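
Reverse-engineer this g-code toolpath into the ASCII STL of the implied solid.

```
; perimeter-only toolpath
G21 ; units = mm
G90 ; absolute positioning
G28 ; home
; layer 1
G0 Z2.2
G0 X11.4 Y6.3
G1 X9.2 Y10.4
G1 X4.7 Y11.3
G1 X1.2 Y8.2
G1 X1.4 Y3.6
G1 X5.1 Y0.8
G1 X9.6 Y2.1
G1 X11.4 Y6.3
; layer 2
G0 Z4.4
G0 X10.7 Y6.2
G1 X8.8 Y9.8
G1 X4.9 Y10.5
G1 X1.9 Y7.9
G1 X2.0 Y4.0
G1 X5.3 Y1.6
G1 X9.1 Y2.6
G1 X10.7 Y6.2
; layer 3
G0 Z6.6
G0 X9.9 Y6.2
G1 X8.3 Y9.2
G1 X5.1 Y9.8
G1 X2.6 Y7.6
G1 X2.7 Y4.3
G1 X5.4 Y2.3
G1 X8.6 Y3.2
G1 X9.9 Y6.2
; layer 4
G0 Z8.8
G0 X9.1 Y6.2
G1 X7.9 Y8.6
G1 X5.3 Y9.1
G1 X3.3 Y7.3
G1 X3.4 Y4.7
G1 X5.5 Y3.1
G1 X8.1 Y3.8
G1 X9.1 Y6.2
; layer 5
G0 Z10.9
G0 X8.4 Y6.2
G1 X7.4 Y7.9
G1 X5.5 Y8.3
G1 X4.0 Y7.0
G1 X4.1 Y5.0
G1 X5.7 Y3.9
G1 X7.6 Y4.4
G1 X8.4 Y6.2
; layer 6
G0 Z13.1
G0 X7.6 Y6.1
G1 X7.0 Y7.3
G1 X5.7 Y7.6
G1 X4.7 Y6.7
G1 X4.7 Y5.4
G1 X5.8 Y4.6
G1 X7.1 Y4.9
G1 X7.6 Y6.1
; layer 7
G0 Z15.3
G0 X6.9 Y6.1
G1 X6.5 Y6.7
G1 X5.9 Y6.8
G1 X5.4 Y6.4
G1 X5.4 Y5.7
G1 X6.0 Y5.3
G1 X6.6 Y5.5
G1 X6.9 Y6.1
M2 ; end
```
solid part
  facet normal 0.0000 0.0000 -1.0000
    outer loop
      vertex 4.5 12.0 0.0
      vertex 9.7 11.0 0.0
      vertex 12.2 6.3 0.0
    endloop
  endfacet
  facet normal 0.0000 0.0000 -1.0000
    outer loop
      vertex 0.5 8.5 0.0
      vertex 4.5 12.0 0.0
      vertex 12.2 6.3 0.0
    endloop
  endfacet
  facet normal 0.0000 0.0000 -1.0000
    outer loop
      vertex 0.7 3.3 0.0
      vertex 0.5 8.5 0.0
      vertex 12.2 6.3 0.0
    endloop
  endfacet
  facet normal 0.0000 0.0000 -1.0000
    outer loop
      vertex 5.0 0.1 0.0
      vertex 0.7 3.3 0.0
      vertex 12.2 6.3 0.0
    endloop
  endfacet
  facet normal 0.0000 0.0000 -1.0000
    outer loop
      vertex 10.1 1.5 0.0
      vertex 5.0 0.1 0.0
      vertex 12.2 6.3 0.0
    endloop
  endfacet
  facet normal 0.8425 0.4482 0.2988
    outer loop
      vertex 12.2 6.3 0.0
      vertex 9.7 11.0 0.0
      vertex 6.1 6.1 17.5
    endloop
  endfacet
  facet normal 0.1802 0.9370 0.2994
    outer loop
      vertex 9.7 11.0 0.0
      vertex 4.5 12.0 0.0
      vertex 6.1 6.1 17.5
    endloop
  endfacet
  facet normal -0.6283 0.7180 0.2995
    outer loop
      vertex 4.5 12.0 0.0
      vertex 0.5 8.5 0.0
      vertex 6.1 6.1 17.5
    endloop
  endfacet
  facet normal -0.9532 -0.0367 0.3000
    outer loop
      vertex 0.5 8.5 0.0
      vertex 0.7 3.3 0.0
      vertex 6.1 6.1 17.5
    endloop
  endfacet
  facet normal -0.5698 -0.7657 0.2983
    outer loop
      vertex 0.7 3.3 0.0
      vertex 5.0 0.1 0.0
      vertex 6.1 6.1 17.5
    endloop
  endfacet
  facet normal 0.2526 -0.9200 0.2996
    outer loop
      vertex 5.0 0.1 0.0
      vertex 10.1 1.5 0.0
      vertex 6.1 6.1 17.5
    endloop
  endfacet
  facet normal 0.8739 -0.3823 0.3002
    outer loop
      vertex 10.1 1.5 0.0
      vertex 12.2 6.3 0.0
      vertex 6.1 6.1 17.5
    endloop
  endfacet
endsolid part

The G0 Z moves step by Δz≈2.2 mm. The G1 loops shrink linearly with z, so the solid tapers from its base footprint up to z≈17.5. Closing with a flat bottom cap and the tapered top and triangulating gives 12 facets — a regular 7-sided pyramid, base circumscribed radius ≈ 6.1 mm, apex at z ≈ 17.5 mm.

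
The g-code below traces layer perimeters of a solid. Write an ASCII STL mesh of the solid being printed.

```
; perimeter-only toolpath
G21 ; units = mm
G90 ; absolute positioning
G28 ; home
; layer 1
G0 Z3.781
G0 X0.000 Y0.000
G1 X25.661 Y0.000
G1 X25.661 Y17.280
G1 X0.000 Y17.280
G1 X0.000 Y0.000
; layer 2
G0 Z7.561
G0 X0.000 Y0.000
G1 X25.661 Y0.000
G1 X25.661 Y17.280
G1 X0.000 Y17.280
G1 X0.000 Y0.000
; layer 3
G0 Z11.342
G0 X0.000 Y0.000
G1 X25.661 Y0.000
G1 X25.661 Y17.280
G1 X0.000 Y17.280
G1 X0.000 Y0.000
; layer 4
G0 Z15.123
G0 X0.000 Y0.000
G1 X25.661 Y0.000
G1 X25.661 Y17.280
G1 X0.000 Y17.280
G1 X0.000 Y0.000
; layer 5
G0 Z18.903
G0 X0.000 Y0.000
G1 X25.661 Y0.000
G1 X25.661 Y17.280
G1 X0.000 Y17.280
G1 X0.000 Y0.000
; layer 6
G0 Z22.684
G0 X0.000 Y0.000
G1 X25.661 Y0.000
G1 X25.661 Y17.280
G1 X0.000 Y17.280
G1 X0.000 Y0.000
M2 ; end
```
solid part
  facet normal 0.0000 0.0000 -1.0000
    outer loop
      vertex 25.661 17.280 0.000
      vertex 25.661 0.000 0.000
      vertex 0.000 0.000 0.000
    endloop
  endfacet
  facet normal 0.0000 0.0000 -1.0000
    outer loop
      vertex 0.000 17.280 0.000
      vertex 25.661 17.280 0.000
      vertex 0.000 0.000 0.000
    endloop
  endfacet
  facet normal 0.0000 0.0000 1.0000
    outer loop
      vertex 0.000 0.000 22.684
      vertex 25.661 0.000 22.684
      vertex 25.661 17.280 22.684
    endloop
  endfacet
  facet normal 0.0000 0.0000 1.0000
    outer loop
      vertex 0.000 0.000 22.684
      vertex 25.661 17.280 22.684
      vertex 0.000 17.280 22.684
    endloop
  endfacet
  facet normal 0.0000 -1.0000 0.0000
    outer loop
      vertex 0.000 0.000 0.000
      vertex 25.661 0.000 0.000
      vertex 25.661 0.000 22.684
    endloop
  endfacet
  facet normal 0.0000 -1.0000 0.0000
    outer loop
      vertex 0.000 0.000 0.000
      vertex 25.661 0.000 22.684
      vertex 0.000 0.000 22.684
    endloop
  endfacet
  facet normal 0.0000 1.0000 0.0000
    outer loop
      vertex 25.661 17.280 22.684
      vertex 25.661 17.280 0.000
      vertex 0.000 17.280 0.000
    endloop
  endfacet
  facet normal 0.0000 1.0000 0.0000
    outer loop
      vertex 0.000 17.280 22.684
      vertex 25.661 17.280 22.684
      vertex 0.000 17.280 0.000
    endloop
  endfacet
  facet normal -1.0000 0.0000 0.0000
    outer loop
      vertex 0.000 17.280 22.684
      vertex 0.000 17.280 0.000
      vertex 0.000 0.000 0.000
    endloop
  endfacet
  facet normal -1.0000 0.0000 0.0000
    outer loop
      vertex 0.000 0.000 22.684
      vertex 0.000 17.280 22.684
      vertex 0.000 0.000 0.000
    endloop
  endfacet
  facet normal 1.0000 0.0000 0.0000
    outer loop
      vertex 25.661 0.000 0.000
      vertex 25.661 17.280 0.000
      vertex 25.661 17.280 22.684
    endloop
  endfacet
  facet normal 1.0000 0.0000 0.0000
    outer loop
      vertex 25.661 0.000 0.000
      vertex 25.661 17.280 22.684
      vertex 25.661 0.000 22.684
    endloop
  endfacet
endsolid part

The G0 Z moves step by Δz≈3.781 mm. Every layer's G1 loop is the same polygon, so the solid is a straight extrusion of it from z=0 to z≈22.7. Closing with flat bottom and top caps and triangulating gives 12 facets — a rectangular box, roughly 25.7 × 17.3 mm footprint and 22.7 mm tall.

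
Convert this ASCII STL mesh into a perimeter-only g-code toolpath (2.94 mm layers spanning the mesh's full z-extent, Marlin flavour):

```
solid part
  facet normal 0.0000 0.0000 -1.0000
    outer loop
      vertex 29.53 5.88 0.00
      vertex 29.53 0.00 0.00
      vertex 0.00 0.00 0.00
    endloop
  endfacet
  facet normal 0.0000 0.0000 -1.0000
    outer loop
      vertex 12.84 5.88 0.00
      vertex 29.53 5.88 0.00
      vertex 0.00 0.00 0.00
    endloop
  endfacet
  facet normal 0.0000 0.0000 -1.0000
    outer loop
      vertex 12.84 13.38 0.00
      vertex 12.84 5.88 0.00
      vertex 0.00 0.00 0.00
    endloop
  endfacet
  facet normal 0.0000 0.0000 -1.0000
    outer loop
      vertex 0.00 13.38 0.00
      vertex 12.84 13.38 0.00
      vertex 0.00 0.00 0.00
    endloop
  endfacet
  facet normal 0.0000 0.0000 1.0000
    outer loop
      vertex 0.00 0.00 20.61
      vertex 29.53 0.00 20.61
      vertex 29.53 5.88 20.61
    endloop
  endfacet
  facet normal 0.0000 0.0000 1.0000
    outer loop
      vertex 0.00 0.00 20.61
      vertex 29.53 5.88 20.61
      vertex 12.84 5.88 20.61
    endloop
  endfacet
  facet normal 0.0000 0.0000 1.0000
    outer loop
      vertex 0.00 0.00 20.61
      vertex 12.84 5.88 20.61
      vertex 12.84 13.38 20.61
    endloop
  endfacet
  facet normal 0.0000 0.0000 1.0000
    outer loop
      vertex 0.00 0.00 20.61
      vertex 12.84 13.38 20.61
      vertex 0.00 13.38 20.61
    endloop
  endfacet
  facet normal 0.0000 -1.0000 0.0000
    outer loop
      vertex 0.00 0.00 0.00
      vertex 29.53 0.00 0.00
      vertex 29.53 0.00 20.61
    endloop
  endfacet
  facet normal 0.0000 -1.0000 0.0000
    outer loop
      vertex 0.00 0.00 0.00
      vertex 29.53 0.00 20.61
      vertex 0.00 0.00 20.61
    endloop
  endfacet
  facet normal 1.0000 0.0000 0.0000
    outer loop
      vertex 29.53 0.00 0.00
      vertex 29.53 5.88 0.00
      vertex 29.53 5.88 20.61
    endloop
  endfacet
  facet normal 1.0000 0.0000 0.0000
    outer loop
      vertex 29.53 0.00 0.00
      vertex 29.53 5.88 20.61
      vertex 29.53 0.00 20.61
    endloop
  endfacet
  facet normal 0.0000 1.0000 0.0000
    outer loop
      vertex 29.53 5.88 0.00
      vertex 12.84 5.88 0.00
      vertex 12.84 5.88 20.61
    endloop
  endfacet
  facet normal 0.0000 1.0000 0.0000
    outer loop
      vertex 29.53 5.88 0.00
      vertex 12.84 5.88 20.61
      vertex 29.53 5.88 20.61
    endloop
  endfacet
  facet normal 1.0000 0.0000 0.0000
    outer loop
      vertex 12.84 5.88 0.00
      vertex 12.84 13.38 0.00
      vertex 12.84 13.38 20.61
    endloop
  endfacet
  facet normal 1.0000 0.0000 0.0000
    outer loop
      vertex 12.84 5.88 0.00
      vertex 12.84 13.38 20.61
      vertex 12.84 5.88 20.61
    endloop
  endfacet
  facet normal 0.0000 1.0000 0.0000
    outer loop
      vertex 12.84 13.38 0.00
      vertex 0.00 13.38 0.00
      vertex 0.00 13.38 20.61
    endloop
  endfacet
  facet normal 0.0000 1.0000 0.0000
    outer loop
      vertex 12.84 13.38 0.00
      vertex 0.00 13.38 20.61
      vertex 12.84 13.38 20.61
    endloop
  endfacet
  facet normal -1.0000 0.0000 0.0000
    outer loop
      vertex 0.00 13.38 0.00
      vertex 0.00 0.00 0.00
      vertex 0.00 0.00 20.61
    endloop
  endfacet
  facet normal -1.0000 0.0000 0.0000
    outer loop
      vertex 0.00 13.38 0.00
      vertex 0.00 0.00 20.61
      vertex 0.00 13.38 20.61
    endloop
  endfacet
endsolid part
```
; perimeter-only toolpath
G21 ; units = mm
G90 ; absolute positioning
G28 ; home
; layer 1
G0 Z2.94
G0 X0.00 Y0.00
G1 X29.53 Y0.00
G1 X29.53 Y5.88
G1 X12.84 Y5.88
G1 X12.84 Y13.38
G1 X0.00 Y13.38
G1 X0.00 Y0.00
; layer 2
G0 Z5.89
G0 X0.00 Y0.00
G1 X29.53 Y0.00
G1 X29.53 Y5.88
G1 X12.84 Y5.88
G1 X12.84 Y13.38
G1 X0.00 Y13.38
G1 X0.00 Y0.00
; layer 3
G0 Z8.83
G0 X0.00 Y0.00
G1 X29.53 Y0.00
G1 X29.53 Y5.88
G1 X12.84 Y5.88
G1 X12.84 Y13.38
G1 X0.00 Y13.38
G1 X0.00 Y0.00
; layer 4
G0 Z11.78
G0 X0.00 Y0.00
G1 X29.53 Y0.00
G1 X29.53 Y5.88
G1 X12.84 Y5.88
G1 X12.84 Y13.38
G1 X0.00 Y13.38
G1 X0.00 Y0.00
; layer 5
G0 Z14.72
G0 X0.00 Y0.00
G1 X29.53 Y0.00
G1 X29.53 Y5.88
G1 X12.84 Y5.88
G1 X12.84 Y13.38
G1 X0.00 Y13.38
G1 X0.00 Y0.00
; layer 6
G0 Z17.67
G0 X0.00 Y0.00
G1 X29.53 Y0.00
G1 X29.53 Y5.88
G1 X12.84 Y5.88
G1 X12.84 Y13.38
G1 X0.00 Y13.38
G1 X0.00 Y0.00
; layer 7
G0 Z20.61
G0 X0.00 Y0.00
G1 X29.53 Y0.00
G1 X29.53 Y5.88
G1 X12.84 Y5.88
G1 X12.84 Y13.38
G1 X0.00 Y13.38
G1 X0.00 Y0.00
M2 ; end

The solid is an L-shaped prism: outer 29.5 × 13.4 mm, arm thicknesses ≈ 5.88 mm (horizontal) and 12.8 mm (vertical), extruded 20.6 mm in z. Slicing at Δz = 2.94 mm — 7 equal slices spanning the solid's height, so layer i sits at z = i·h/7 — gives 7 non-empty perimeters. Each is a 6-segment closed polygon; G0 lifts to the layer z and rapids to the start vertex, then G1 traces the edges.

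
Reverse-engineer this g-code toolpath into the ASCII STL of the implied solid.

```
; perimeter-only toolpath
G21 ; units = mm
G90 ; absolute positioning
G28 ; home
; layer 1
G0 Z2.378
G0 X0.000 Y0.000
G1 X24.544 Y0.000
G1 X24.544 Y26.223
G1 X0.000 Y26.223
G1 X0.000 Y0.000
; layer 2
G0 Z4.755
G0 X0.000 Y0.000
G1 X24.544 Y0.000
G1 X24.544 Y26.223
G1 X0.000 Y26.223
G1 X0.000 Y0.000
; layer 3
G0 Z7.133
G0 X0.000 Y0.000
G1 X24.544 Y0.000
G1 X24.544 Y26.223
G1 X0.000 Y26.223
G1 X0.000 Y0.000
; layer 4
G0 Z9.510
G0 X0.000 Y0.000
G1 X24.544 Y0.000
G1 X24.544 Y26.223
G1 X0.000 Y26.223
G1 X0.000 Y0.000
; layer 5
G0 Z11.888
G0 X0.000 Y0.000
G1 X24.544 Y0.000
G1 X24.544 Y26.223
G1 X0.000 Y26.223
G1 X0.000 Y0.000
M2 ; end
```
solid part
  facet normal 0.0000 0.0000 -1.0000
    outer loop
      vertex 24.544 26.223 0.000
      vertex 24.544 0.000 0.000
      vertex 0.000 0.000 0.000
    endloop
  endfacet
  facet normal 0.0000 0.0000 -1.0000
    outer loop
      vertex 0.000 26.223 0.000
      vertex 24.544 26.223 0.000
      vertex 0.000 0.000 0.000
    endloop
  endfacet
  facet normal 0.0000 0.0000 1.0000
    outer loop
      vertex 0.000 0.000 11.888
      vertex 24.544 0.000 11.888
      vertex 24.544 26.223 11.888
    endloop
  endfacet
  facet normal 0.0000 0.0000 1.0000
    outer loop
      vertex 0.000 0.000 11.888
      vertex 24.544 26.223 11.888
      vertex 0.000 26.223 11.888
    endloop
  endfacet
  facet normal 0.0000 -1.0000 0.0000
    outer loop
      vertex 0.000 0.000 0.000
      vertex 24.544 0.000 0.000
      vertex 24.544 0.000 11.888
    endloop
  endfacet
  facet normal 0.0000 -1.0000 0.0000
    outer loop
      vertex 0.000 0.000 0.000
      vertex 24.544 0.000 11.888
      vertex 0.000 0.000 11.888
    endloop
  endfacet
  facet normal 0.0000 1.0000 0.0000
    outer loop
      vertex 24.544 26.223 11.888
      vertex 24.544 26.223 0.000
      vertex 0.000 26.223 0.000
    endloop
  endfacet
  facet normal 0.0000 1.0000 0.0000
    outer loop
      vertex 0.000 26.223 11.888
      vertex 24.544 26.223 11.888
      vertex 0.000 26.223 0.000
    endloop
  endfacet
  facet normal -1.0000 0.0000 0.0000
    outer loop
      vertex 0.000 26.223 11.888
      vertex 0.000 26.223 0.000
      vertex 0.000 0.000 0.000
    endloop
  endfacet
  facet normal -1.0000 0.0000 0.0000
    outer loop
      vertex 0.000 0.000 11.888
      vertex 0.000 26.223 11.888
      vertex 0.000 0.000 0.000
    endloop
  endfacet
  facet normal 1.0000 0.0000 0.0000
    outer loop
      vertex 24.544 0.000 0.000
      vertex 24.544 26.223 0.000
      vertex 24.544 26.223 11.888
    endloop
  endfacet
  facet normal 1.0000 0.0000 0.0000
    outer loop
      vertex 24.544 0.000 0.000
      vertex 24.544 26.223 11.888
      vertex 24.544 0.000 11.888
    endloop
  endfacet
endsolid part

The G0 Z moves step by Δz≈2.378 mm. Every layer's G1 loop is the same polygon, so the solid is a straight extrusion of it from z=0 to z≈11.9. Closing with flat bottom and top caps and triangulating gives 12 facets — a rectangular box, roughly 24.5 × 26.2 mm footprint and 11.9 mm tall.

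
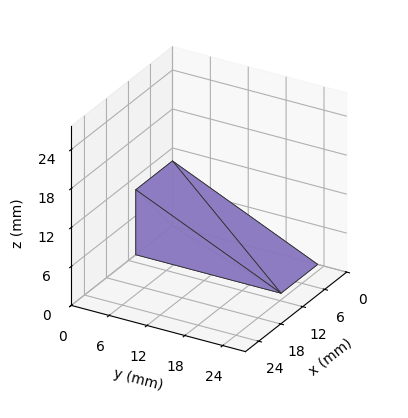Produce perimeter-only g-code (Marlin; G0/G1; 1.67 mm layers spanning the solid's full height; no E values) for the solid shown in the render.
Reading the render: the shape is a wedge (ramp): 10 × 23 mm base, rising to 10 mm along the y=0 edge and sloping linearly to z=0 at y=23 (dimensions read to the nearest mm from the axis ticks). For the g-code, the solid's height is divided into equal slices at the stated Δz and each level perimeter traced with G1 moves after a G0 lift.

; perimeter-only toolpath
G21 ; units = mm
G90 ; absolute positioning
G28 ; home
; layer 1
G0 Z1.67
G0 X0.00 Y0.00
G1 X10.00 Y0.00
G1 X10.00 Y19.17
G1 X0.00 Y19.17
G1 X0.00 Y0.00
; layer 2
G0 Z3.33
G0 X0.00 Y0.00
G1 X10.00 Y0.00
G1 X10.00 Y15.33
G1 X0.00 Y15.33
G1 X0.00 Y0.00
; layer 3
G0 Z5.00
G0 X0.00 Y0.00
G1 X10.00 Y0.00
G1 X10.00 Y11.50
G1 X0.00 Y11.50
G1 X0.00 Y0.00
; layer 4
G0 Z6.67
G0 X0.00 Y0.00
G1 X10.00 Y0.00
G1 X10.00 Y7.67
G1 X0.00 Y7.67
G1 X0.00 Y0.00
; layer 5
G0 Z8.33
G0 X0.00 Y0.00
G1 X10.00 Y0.00
G1 X10.00 Y3.83
G1 X0.00 Y3.83
G1 X0.00 Y0.00
M2 ; end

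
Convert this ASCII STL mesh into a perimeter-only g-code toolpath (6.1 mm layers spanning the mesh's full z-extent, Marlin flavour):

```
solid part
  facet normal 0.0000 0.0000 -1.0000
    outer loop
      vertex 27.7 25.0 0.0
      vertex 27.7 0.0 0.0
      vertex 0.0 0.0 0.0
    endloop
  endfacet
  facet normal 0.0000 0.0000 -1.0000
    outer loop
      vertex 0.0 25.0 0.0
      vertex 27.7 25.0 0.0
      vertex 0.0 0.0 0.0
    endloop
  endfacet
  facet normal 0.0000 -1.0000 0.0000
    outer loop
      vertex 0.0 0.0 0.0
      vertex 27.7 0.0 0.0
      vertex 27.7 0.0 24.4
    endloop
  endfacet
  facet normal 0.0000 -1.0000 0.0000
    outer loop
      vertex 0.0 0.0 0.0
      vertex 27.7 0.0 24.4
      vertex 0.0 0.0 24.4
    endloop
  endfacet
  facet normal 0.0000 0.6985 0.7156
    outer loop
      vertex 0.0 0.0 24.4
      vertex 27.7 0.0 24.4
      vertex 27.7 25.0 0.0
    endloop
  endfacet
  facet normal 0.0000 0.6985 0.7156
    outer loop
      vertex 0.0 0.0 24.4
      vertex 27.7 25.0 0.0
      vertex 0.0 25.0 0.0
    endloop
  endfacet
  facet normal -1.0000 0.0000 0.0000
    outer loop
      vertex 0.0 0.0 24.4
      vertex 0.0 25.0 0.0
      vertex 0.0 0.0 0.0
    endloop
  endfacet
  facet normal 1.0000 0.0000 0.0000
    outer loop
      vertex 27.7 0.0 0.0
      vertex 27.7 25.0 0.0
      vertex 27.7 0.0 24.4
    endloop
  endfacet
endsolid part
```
; perimeter-only toolpath
G21 ; units = mm
G90 ; absolute positioning
G28 ; home
; layer 1
G0 Z6.1
G0 X0.0 Y0.0
G1 X27.7 Y0.0
G1 X27.7 Y18.8
G1 X0.0 Y18.8
G1 X0.0 Y0.0
; layer 2
G0 Z12.2
G0 X0.0 Y0.0
G1 X27.7 Y0.0
G1 X27.7 Y12.5
G1 X0.0 Y12.5
G1 X0.0 Y0.0
; layer 3
G0 Z18.3
G0 X0.0 Y0.0
G1 X27.7 Y0.0
G1 X27.7 Y6.3
G1 X0.0 Y6.3
G1 X0.0 Y0.0
M2 ; end

The solid is a wedge (ramp): 27.7 × 25 mm base, rising to 24.4 mm along the y=0 edge and sloping linearly to z=0 at y=25. Slicing at Δz = 6.1 mm — 4 equal slices spanning the solid's height, so layer i sits at z = i·h/4 — gives 3 non-empty perimeters. Each is a 4-segment closed polygon; G0 lifts to the layer z and rapids to the start vertex, then G1 traces the edges. The cross-section shrinks linearly with z (the slice at the apex is degenerate and omitted).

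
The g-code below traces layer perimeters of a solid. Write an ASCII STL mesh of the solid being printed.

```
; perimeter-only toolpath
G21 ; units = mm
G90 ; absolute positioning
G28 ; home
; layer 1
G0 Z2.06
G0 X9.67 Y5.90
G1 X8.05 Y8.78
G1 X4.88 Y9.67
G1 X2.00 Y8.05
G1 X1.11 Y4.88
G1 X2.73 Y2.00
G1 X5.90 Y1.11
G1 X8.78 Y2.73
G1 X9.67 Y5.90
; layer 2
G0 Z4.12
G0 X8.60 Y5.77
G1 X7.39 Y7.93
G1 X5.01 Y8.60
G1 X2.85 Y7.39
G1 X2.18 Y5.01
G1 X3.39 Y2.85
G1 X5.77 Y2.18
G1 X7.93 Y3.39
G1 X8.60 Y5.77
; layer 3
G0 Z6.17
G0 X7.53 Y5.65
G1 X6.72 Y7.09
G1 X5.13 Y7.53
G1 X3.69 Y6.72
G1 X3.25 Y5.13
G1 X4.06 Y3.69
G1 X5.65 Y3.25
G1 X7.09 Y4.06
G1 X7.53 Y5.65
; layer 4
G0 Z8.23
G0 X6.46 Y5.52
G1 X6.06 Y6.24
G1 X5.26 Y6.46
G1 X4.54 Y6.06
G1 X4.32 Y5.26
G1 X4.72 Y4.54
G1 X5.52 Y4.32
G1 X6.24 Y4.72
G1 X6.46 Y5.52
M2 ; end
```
solid part
  facet normal 0.0000 0.0000 -1.0000
    outer loop
      vertex 4.75 10.74 0.00
      vertex 8.72 9.63 0.00
      vertex 10.74 6.03 0.00
    endloop
  endfacet
  facet normal 0.0000 0.0000 -1.0000
    outer loop
      vertex 1.15 8.72 0.00
      vertex 4.75 10.74 0.00
      vertex 10.74 6.03 0.00
    endloop
  endfacet
  facet normal 0.0000 0.0000 -1.0000
    outer loop
      vertex 0.04 4.75 0.00
      vertex 1.15 8.72 0.00
      vertex 10.74 6.03 0.00
    endloop
  endfacet
  facet normal 0.0000 0.0000 -1.0000
    outer loop
      vertex 2.06 1.15 0.00
      vertex 0.04 4.75 0.00
      vertex 10.74 6.03 0.00
    endloop
  endfacet
  facet normal 0.0000 0.0000 -1.0000
    outer loop
      vertex 6.03 0.04 0.00
      vertex 2.06 1.15 0.00
      vertex 10.74 6.03 0.00
    endloop
  endfacet
  facet normal 0.0000 0.0000 -1.0000
    outer loop
      vertex 9.63 2.06 0.00
      vertex 6.03 0.04 0.00
      vertex 10.74 6.03 0.00
    endloop
  endfacet
  facet normal 0.7850 0.4405 0.4355
    outer loop
      vertex 10.74 6.03 0.00
      vertex 8.72 9.63 0.00
      vertex 5.39 5.39 10.29
    endloop
  endfacet
  facet normal 0.2424 0.8669 0.4356
    outer loop
      vertex 8.72 9.63 0.00
      vertex 4.75 10.74 0.00
      vertex 5.39 5.39 10.29
    endloop
  endfacet
  facet normal -0.4405 0.7850 0.4355
    outer loop
      vertex 4.75 10.74 0.00
      vertex 1.15 8.72 0.00
      vertex 5.39 5.39 10.29
    endloop
  endfacet
  facet normal -0.8669 0.2424 0.4356
    outer loop
      vertex 1.15 8.72 0.00
      vertex 0.04 4.75 0.00
      vertex 5.39 5.39 10.29
    endloop
  endfacet
  facet normal -0.7850 -0.4405 0.4355
    outer loop
      vertex 0.04 4.75 0.00
      vertex 2.06 1.15 0.00
      vertex 5.39 5.39 10.29
    endloop
  endfacet
  facet normal -0.2424 -0.8669 0.4356
    outer loop
      vertex 2.06 1.15 0.00
      vertex 6.03 0.04 0.00
      vertex 5.39 5.39 10.29
    endloop
  endfacet
  facet normal 0.4405 -0.7850 0.4355
    outer loop
      vertex 6.03 0.04 0.00
      vertex 9.63 2.06 0.00
      vertex 5.39 5.39 10.29
    endloop
  endfacet
  facet normal 0.8669 -0.2424 0.4356
    outer loop
      vertex 9.63 2.06 0.00
      vertex 10.74 6.03 0.00
      vertex 5.39 5.39 10.29
    endloop
  endfacet
endsolid part

The G0 Z moves step by Δz≈2.06 mm. The G1 loops shrink linearly with z, so the solid tapers from its base footprint up to z≈10.3. Closing with a flat bottom cap and the tapered top and triangulating gives 14 facets — a regular 8-sided pyramid, base circumscribed radius ≈ 5.39 mm, apex at z ≈ 10.3 mm.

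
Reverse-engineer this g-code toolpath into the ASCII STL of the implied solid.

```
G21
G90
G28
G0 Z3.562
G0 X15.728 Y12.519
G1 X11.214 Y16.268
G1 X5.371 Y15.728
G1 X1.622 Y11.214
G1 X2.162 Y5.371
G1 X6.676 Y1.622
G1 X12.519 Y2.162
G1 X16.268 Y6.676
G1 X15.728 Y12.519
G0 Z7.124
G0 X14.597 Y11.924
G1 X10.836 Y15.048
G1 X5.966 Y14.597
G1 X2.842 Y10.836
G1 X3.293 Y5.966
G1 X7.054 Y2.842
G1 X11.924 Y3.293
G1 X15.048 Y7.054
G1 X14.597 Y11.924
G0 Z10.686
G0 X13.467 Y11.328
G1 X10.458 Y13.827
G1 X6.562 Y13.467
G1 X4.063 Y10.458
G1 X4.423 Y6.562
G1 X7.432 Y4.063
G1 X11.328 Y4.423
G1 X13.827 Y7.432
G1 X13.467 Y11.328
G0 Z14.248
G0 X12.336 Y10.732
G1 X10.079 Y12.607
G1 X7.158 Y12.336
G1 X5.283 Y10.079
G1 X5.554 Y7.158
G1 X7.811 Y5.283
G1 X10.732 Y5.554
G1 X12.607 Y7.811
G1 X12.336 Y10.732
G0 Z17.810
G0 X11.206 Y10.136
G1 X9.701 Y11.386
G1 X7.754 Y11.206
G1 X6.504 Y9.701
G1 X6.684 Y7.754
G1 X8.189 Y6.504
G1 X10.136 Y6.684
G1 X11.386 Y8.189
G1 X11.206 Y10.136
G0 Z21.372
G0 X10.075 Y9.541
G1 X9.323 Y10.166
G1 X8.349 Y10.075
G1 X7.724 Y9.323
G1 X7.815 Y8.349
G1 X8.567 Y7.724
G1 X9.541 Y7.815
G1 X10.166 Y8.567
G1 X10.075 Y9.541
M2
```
solid part
  facet normal 0.0000 0.0000 -1.0000
    outer loop
      vertex 4.775 16.858 0.000
      vertex 11.592 17.489 0.000
      vertex 16.858 13.115 0.000
    endloop
  endfacet
  facet normal 0.0000 0.0000 -1.0000
    outer loop
      vertex 0.401 11.592 0.000
      vertex 4.775 16.858 0.000
      vertex 16.858 13.115 0.000
    endloop
  endfacet
  facet normal 0.0000 0.0000 -1.0000
    outer loop
      vertex 1.032 4.775 0.000
      vertex 0.401 11.592 0.000
      vertex 16.858 13.115 0.000
    endloop
  endfacet
  facet normal 0.0000 0.0000 -1.0000
    outer loop
      vertex 6.298 0.401 0.000
      vertex 1.032 4.775 0.000
      vertex 16.858 13.115 0.000
    endloop
  endfacet
  facet normal 0.0000 0.0000 -1.0000
    outer loop
      vertex 13.115 1.032 0.000
      vertex 6.298 0.401 0.000
      vertex 16.858 13.115 0.000
    endloop
  endfacet
  facet normal 0.0000 0.0000 -1.0000
    outer loop
      vertex 17.489 6.298 0.000
      vertex 13.115 1.032 0.000
      vertex 16.858 13.115 0.000
    endloop
  endfacet
  facet normal 0.6065 0.7302 0.3146
    outer loop
      vertex 16.858 13.115 0.000
      vertex 11.592 17.489 0.000
      vertex 8.945 8.945 24.934
    endloop
  endfacet
  facet normal -0.0875 0.9452 0.3146
    outer loop
      vertex 11.592 17.489 0.000
      vertex 4.775 16.858 0.000
      vertex 8.945 8.945 24.934
    endloop
  endfacet
  facet normal -0.7302 0.6065 0.3146
    outer loop
      vertex 4.775 16.858 0.000
      vertex 0.401 11.592 0.000
      vertex 8.945 8.945 24.934
    endloop
  endfacet
  facet normal -0.9452 -0.0875 0.3146
    outer loop
      vertex 0.401 11.592 0.000
      vertex 1.032 4.775 0.000
      vertex 8.945 8.945 24.934
    endloop
  endfacet
  facet normal -0.6065 -0.7302 0.3146
    outer loop
      vertex 1.032 4.775 0.000
      vertex 6.298 0.401 0.000
      vertex 8.945 8.945 24.934
    endloop
  endfacet
  facet normal 0.0875 -0.9452 0.3146
    outer loop
      vertex 6.298 0.401 0.000
      vertex 13.115 1.032 0.000
      vertex 8.945 8.945 24.934
    endloop
  endfacet
  facet normal 0.7302 -0.6065 0.3146
    outer loop
      vertex 13.115 1.032 0.000
      vertex 17.489 6.298 0.000
      vertex 8.945 8.945 24.934
    endloop
  endfacet
  facet normal 0.9452 0.0875 0.3146
    outer loop
      vertex 17.489 6.298 0.000
      vertex 16.858 13.115 0.000
      vertex 8.945 8.945 24.934
    endloop
  endfacet
endsolid part

The G0 Z moves step by Δz≈3.562 mm. The G1 loops shrink linearly with z, so the solid tapers from its base footprint up to z≈24.9. Closing with a flat bottom cap and the tapered top and triangulating gives 14 facets — a regular 8-sided pyramid, base circumscribed radius ≈ 8.95 mm, apex at z ≈ 24.9 mm.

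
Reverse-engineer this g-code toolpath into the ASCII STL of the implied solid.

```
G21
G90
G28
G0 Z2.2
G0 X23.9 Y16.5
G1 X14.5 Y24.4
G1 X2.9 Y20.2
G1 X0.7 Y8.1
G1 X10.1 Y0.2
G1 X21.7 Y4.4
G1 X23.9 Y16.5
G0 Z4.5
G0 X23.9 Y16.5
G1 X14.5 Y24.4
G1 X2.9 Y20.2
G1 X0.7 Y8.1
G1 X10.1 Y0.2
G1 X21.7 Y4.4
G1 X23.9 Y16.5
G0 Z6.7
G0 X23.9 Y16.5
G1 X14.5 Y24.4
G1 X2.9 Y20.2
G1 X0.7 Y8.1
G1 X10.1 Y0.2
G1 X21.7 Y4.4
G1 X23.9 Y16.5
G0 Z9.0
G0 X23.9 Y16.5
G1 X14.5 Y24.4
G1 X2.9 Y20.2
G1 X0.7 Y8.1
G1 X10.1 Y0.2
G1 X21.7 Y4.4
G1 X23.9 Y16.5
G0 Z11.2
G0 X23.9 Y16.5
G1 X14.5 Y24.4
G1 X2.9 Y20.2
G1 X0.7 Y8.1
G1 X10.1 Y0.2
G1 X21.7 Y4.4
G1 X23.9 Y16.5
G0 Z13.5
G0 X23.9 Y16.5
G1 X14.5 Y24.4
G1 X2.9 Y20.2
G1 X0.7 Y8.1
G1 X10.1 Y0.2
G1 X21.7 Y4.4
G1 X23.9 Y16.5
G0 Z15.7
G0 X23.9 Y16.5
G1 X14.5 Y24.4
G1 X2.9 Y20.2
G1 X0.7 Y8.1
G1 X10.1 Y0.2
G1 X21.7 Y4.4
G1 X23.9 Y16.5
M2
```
solid part
  facet normal 0.0000 0.0000 -1.0000
    outer loop
      vertex 2.9 20.2 0.0
      vertex 14.5 24.4 0.0
      vertex 23.9 16.5 0.0
    endloop
  endfacet
  facet normal 0.0000 0.0000 -1.0000
    outer loop
      vertex 0.7 8.1 0.0
      vertex 2.9 20.2 0.0
      vertex 23.9 16.5 0.0
    endloop
  endfacet
  facet normal 0.0000 0.0000 -1.0000
    outer loop
      vertex 10.1 0.2 0.0
      vertex 0.7 8.1 0.0
      vertex 23.9 16.5 0.0
    endloop
  endfacet
  facet normal 0.0000 0.0000 -1.0000
    outer loop
      vertex 21.7 4.4 0.0
      vertex 10.1 0.2 0.0
      vertex 23.9 16.5 0.0
    endloop
  endfacet
  facet normal 0.0000 0.0000 1.0000
    outer loop
      vertex 23.9 16.5 15.7
      vertex 14.5 24.4 15.7
      vertex 2.9 20.2 15.7
    endloop
  endfacet
  facet normal 0.0000 0.0000 1.0000
    outer loop
      vertex 23.9 16.5 15.7
      vertex 2.9 20.2 15.7
      vertex 0.7 8.1 15.7
    endloop
  endfacet
  facet normal 0.0000 0.0000 1.0000
    outer loop
      vertex 23.9 16.5 15.7
      vertex 0.7 8.1 15.7
      vertex 10.1 0.2 15.7
    endloop
  endfacet
  facet normal 0.0000 0.0000 1.0000
    outer loop
      vertex 23.9 16.5 15.7
      vertex 10.1 0.2 15.7
      vertex 21.7 4.4 15.7
    endloop
  endfacet
  facet normal 0.6434 0.7655 0.0000
    outer loop
      vertex 23.9 16.5 0.0
      vertex 14.5 24.4 0.0
      vertex 14.5 24.4 15.7
    endloop
  endfacet
  facet normal 0.6434 0.7655 0.0000
    outer loop
      vertex 23.9 16.5 0.0
      vertex 14.5 24.4 15.7
      vertex 23.9 16.5 15.7
    endloop
  endfacet
  facet normal -0.3404 0.9403 0.0000
    outer loop
      vertex 14.5 24.4 0.0
      vertex 2.9 20.2 0.0
      vertex 2.9 20.2 15.7
    endloop
  endfacet
  facet normal -0.3404 0.9403 0.0000
    outer loop
      vertex 14.5 24.4 0.0
      vertex 2.9 20.2 15.7
      vertex 14.5 24.4 15.7
    endloop
  endfacet
  facet normal -0.9839 0.1789 0.0000
    outer loop
      vertex 2.9 20.2 0.0
      vertex 0.7 8.1 0.0
      vertex 0.7 8.1 15.7
    endloop
  endfacet
  facet normal -0.9839 0.1789 0.0000
    outer loop
      vertex 2.9 20.2 0.0
      vertex 0.7 8.1 15.7
      vertex 2.9 20.2 15.7
    endloop
  endfacet
  facet normal -0.6434 -0.7655 0.0000
    outer loop
      vertex 0.7 8.1 0.0
      vertex 10.1 0.2 0.0
      vertex 10.1 0.2 15.7
    endloop
  endfacet
  facet normal -0.6434 -0.7655 0.0000
    outer loop
      vertex 0.7 8.1 0.0
      vertex 10.1 0.2 15.7
      vertex 0.7 8.1 15.7
    endloop
  endfacet
  facet normal 0.3404 -0.9403 0.0000
    outer loop
      vertex 10.1 0.2 0.0
      vertex 21.7 4.4 0.0
      vertex 21.7 4.4 15.7
    endloop
  endfacet
  facet normal 0.3404 -0.9403 0.0000
    outer loop
      vertex 10.1 0.2 0.0
      vertex 21.7 4.4 15.7
      vertex 10.1 0.2 15.7
    endloop
  endfacet
  facet normal 0.9839 -0.1789 0.0000
    outer loop
      vertex 21.7 4.4 0.0
      vertex 23.9 16.5 0.0
      vertex 23.9 16.5 15.7
    endloop
  endfacet
  facet normal 0.9839 -0.1789 0.0000
    outer loop
      vertex 21.7 4.4 0.0
      vertex 23.9 16.5 15.7
      vertex 21.7 4.4 15.7
    endloop
  endfacet
endsolid part

The G0 Z moves step by Δz≈2.2 mm. Every layer's G1 loop is the same polygon, so the solid is a straight extrusion of it from z=0 to z≈15.7. Closing with flat bottom and top caps and triangulating gives 20 facets — a regular 6-sided prism (a cylinder approximated with 6 flat sides), circumscribed radius ≈ 12.3 mm, height ≈ 15.7 mm.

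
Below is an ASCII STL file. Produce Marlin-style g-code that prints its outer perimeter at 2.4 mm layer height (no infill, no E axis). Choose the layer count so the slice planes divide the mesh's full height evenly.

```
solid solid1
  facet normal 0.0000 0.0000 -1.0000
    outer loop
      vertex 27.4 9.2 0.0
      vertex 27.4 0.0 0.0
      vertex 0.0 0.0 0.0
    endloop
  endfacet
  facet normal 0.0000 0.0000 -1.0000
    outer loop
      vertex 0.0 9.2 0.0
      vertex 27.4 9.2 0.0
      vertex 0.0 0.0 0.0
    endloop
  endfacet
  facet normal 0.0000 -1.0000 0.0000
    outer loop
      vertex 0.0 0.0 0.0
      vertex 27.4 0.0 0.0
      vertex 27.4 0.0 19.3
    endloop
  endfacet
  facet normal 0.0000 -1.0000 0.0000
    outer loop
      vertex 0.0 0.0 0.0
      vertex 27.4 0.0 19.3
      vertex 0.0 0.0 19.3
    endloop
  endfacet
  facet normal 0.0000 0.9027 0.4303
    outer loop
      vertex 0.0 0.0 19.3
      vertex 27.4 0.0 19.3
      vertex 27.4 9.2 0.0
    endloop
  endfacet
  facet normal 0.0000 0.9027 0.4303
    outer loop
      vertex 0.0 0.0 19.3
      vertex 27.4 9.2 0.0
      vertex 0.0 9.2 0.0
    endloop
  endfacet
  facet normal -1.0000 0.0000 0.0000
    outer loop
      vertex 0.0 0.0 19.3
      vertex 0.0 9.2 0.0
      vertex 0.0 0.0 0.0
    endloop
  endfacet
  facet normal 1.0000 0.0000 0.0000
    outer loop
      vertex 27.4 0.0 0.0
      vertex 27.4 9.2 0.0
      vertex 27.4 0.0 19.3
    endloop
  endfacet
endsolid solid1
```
; perimeter-only toolpath
G21 ; units = mm
G90 ; absolute positioning
G28 ; home
; layer 1
G0 Z2.4
G0 X0.0 Y0.0
G1 X27.4 Y0.0
G1 X27.4 Y8.0
G1 X0.0 Y8.0
G1 X0.0 Y0.0
; layer 2
G0 Z4.8
G0 X0.0 Y0.0
G1 X27.4 Y0.0
G1 X27.4 Y6.9
G1 X0.0 Y6.9
G1 X0.0 Y0.0
; layer 3
G0 Z7.2
G0 X0.0 Y0.0
G1 X27.4 Y0.0
G1 X27.4 Y5.8
G1 X0.0 Y5.8
G1 X0.0 Y0.0
; layer 4
G0 Z9.7
G0 X0.0 Y0.0
G1 X27.4 Y0.0
G1 X27.4 Y4.6
G1 X0.0 Y4.6
G1 X0.0 Y0.0
; layer 5
G0 Z12.1
G0 X0.0 Y0.0
G1 X27.4 Y0.0
G1 X27.4 Y3.4
G1 X0.0 Y3.4
G1 X0.0 Y0.0
; layer 6
G0 Z14.5
G0 X0.0 Y0.0
G1 X27.4 Y0.0
G1 X27.4 Y2.3
G1 X0.0 Y2.3
G1 X0.0 Y0.0
; layer 7
G0 Z16.9
G0 X0.0 Y0.0
G1 X27.4 Y0.0
G1 X27.4 Y1.2
G1 X0.0 Y1.2
G1 X0.0 Y0.0
M2 ; end

The solid is a wedge (ramp): 27.4 × 9.2 mm base, rising to 19.3 mm along the y=0 edge and sloping linearly to z=0 at y=9.2. Slicing at Δz = 2.4 mm — 8 equal slices spanning the solid's height, so layer i sits at z = i·h/8 — gives 7 non-empty perimeters. Each is a 4-segment closed polygon; G0 lifts to the layer z and rapids to the start vertex, then G1 traces the edges. The cross-section shrinks linearly with z (the slice at the apex is degenerate and omitted).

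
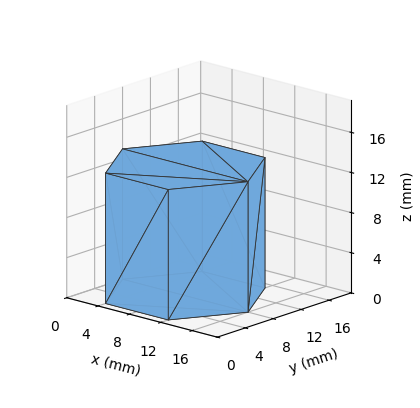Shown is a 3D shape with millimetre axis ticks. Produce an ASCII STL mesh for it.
Reading the render: the shape is a regular 6-sided prism (a cylinder approximated with 6 flat sides), circumscribed radius ≈ 8 mm, height ≈ 13 mm (dimensions read to the nearest mm from the axis ticks). For the STL, each face is triangulated and given an outward normal.

solid part
  facet normal 0.0000 0.0000 -1.0000
    outer loop
      vertex 4.000 14.928 0.000
      vertex 12.000 14.928 0.000
      vertex 16.000 8.000 0.000
    endloop
  endfacet
  facet normal 0.0000 0.0000 -1.0000
    outer loop
      vertex 0.000 8.000 0.000
      vertex 4.000 14.928 0.000
      vertex 16.000 8.000 0.000
    endloop
  endfacet
  facet normal 0.0000 0.0000 -1.0000
    outer loop
      vertex 4.000 1.072 0.000
      vertex 0.000 8.000 0.000
      vertex 16.000 8.000 0.000
    endloop
  endfacet
  facet normal 0.0000 0.0000 -1.0000
    outer loop
      vertex 12.000 1.072 0.000
      vertex 4.000 1.072 0.000
      vertex 16.000 8.000 0.000
    endloop
  endfacet
  facet normal 0.0000 0.0000 1.0000
    outer loop
      vertex 16.000 8.000 13.000
      vertex 12.000 14.928 13.000
      vertex 4.000 14.928 13.000
    endloop
  endfacet
  facet normal 0.0000 0.0000 1.0000
    outer loop
      vertex 16.000 8.000 13.000
      vertex 4.000 14.928 13.000
      vertex 0.000 8.000 13.000
    endloop
  endfacet
  facet normal 0.0000 0.0000 1.0000
    outer loop
      vertex 16.000 8.000 13.000
      vertex 0.000 8.000 13.000
      vertex 4.000 1.072 13.000
    endloop
  endfacet
  facet normal 0.0000 0.0000 1.0000
    outer loop
      vertex 16.000 8.000 13.000
      vertex 4.000 1.072 13.000
      vertex 12.000 1.072 13.000
    endloop
  endfacet
  facet normal 0.8660 0.5000 0.0000
    outer loop
      vertex 16.000 8.000 0.000
      vertex 12.000 14.928 0.000
      vertex 12.000 14.928 13.000
    endloop
  endfacet
  facet normal 0.8660 0.5000 0.0000
    outer loop
      vertex 16.000 8.000 0.000
      vertex 12.000 14.928 13.000
      vertex 16.000 8.000 13.000
    endloop
  endfacet
  facet normal 0.0000 1.0000 0.0000
    outer loop
      vertex 12.000 14.928 0.000
      vertex 4.000 14.928 0.000
      vertex 4.000 14.928 13.000
    endloop
  endfacet
  facet normal 0.0000 1.0000 0.0000
    outer loop
      vertex 12.000 14.928 0.000
      vertex 4.000 14.928 13.000
      vertex 12.000 14.928 13.000
    endloop
  endfacet
  facet normal -0.8660 0.5000 0.0000
    outer loop
      vertex 4.000 14.928 0.000
      vertex 0.000 8.000 0.000
      vertex 0.000 8.000 13.000
    endloop
  endfacet
  facet normal -0.8660 0.5000 0.0000
    outer loop
      vertex 4.000 14.928 0.000
      vertex 0.000 8.000 13.000
      vertex 4.000 14.928 13.000
    endloop
  endfacet
  facet normal -0.8660 -0.5000 0.0000
    outer loop
      vertex 0.000 8.000 0.000
      vertex 4.000 1.072 0.000
      vertex 4.000 1.072 13.000
    endloop
  endfacet
  facet normal -0.8660 -0.5000 0.0000
    outer loop
      vertex 0.000 8.000 0.000
      vertex 4.000 1.072 13.000
      vertex 0.000 8.000 13.000
    endloop
  endfacet
  facet normal 0.0000 -1.0000 0.0000
    outer loop
      vertex 4.000 1.072 0.000
      vertex 12.000 1.072 0.000
      vertex 12.000 1.072 13.000
    endloop
  endfacet
  facet normal 0.0000 -1.0000 0.0000
    outer loop
      vertex 4.000 1.072 0.000
      vertex 12.000 1.072 13.000
      vertex 4.000 1.072 13.000
    endloop
  endfacet
  facet normal 0.8660 -0.5000 0.0000
    outer loop
      vertex 12.000 1.072 0.000
      vertex 16.000 8.000 0.000
      vertex 16.000 8.000 13.000
    endloop
  endfacet
  facet normal 0.8660 -0.5000 0.0000
    outer loop
      vertex 12.000 1.072 0.000
      vertex 16.000 8.000 13.000
      vertex 12.000 1.072 13.000
    endloop
  endfacet
endsolid part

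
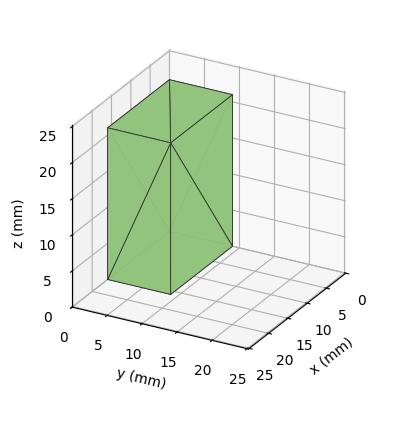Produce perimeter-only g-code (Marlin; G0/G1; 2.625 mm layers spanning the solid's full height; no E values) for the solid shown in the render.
Reading the render: the shape is a rectangular box, roughly 16 × 9 mm footprint and 21 mm tall (dimensions read to the nearest mm from the axis ticks). For the g-code, the solid's height is divided into equal slices at the stated Δz and each level perimeter traced with G1 moves after a G0 lift.

; perimeter-only toolpath
G21 ; units = mm
G90 ; absolute positioning
G28 ; home
; layer 1
G0 Z2.625
G0 X0.000 Y0.000
G1 X16.000 Y0.000
G1 X16.000 Y9.000
G1 X0.000 Y9.000
G1 X0.000 Y0.000
; layer 2
G0 Z5.250
G0 X0.000 Y0.000
G1 X16.000 Y0.000
G1 X16.000 Y9.000
G1 X0.000 Y9.000
G1 X0.000 Y0.000
; layer 3
G0 Z7.875
G0 X0.000 Y0.000
G1 X16.000 Y0.000
G1 X16.000 Y9.000
G1 X0.000 Y9.000
G1 X0.000 Y0.000
; layer 4
G0 Z10.500
G0 X0.000 Y0.000
G1 X16.000 Y0.000
G1 X16.000 Y9.000
G1 X0.000 Y9.000
G1 X0.000 Y0.000
; layer 5
G0 Z13.125
G0 X0.000 Y0.000
G1 X16.000 Y0.000
G1 X16.000 Y9.000
G1 X0.000 Y9.000
G1 X0.000 Y0.000
; layer 6
G0 Z15.750
G0 X0.000 Y0.000
G1 X16.000 Y0.000
G1 X16.000 Y9.000
G1 X0.000 Y9.000
G1 X0.000 Y0.000
; layer 7
G0 Z18.375
G0 X0.000 Y0.000
G1 X16.000 Y0.000
G1 X16.000 Y9.000
G1 X0.000 Y9.000
G1 X0.000 Y0.000
; layer 8
G0 Z21.000
G0 X0.000 Y0.000
G1 X16.000 Y0.000
G1 X16.000 Y9.000
G1 X0.000 Y9.000
G1 X0.000 Y0.000
M2 ; end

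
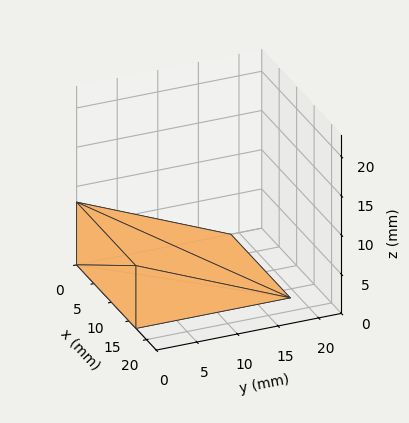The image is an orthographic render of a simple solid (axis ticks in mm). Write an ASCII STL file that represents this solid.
Reading the render: the shape is a wedge (ramp): 17 × 19 mm base, rising to 8 mm along the y=0 edge and sloping linearly to z=0 at y=19 (dimensions read to the nearest mm from the axis ticks). For the STL, each face is triangulated and given an outward normal.

solid part
  facet normal 0.0000 0.0000 -1.0000
    outer loop
      vertex 17.00 19.00 0.00
      vertex 17.00 0.00 0.00
      vertex 0.00 0.00 0.00
    endloop
  endfacet
  facet normal 0.0000 0.0000 -1.0000
    outer loop
      vertex 0.00 19.00 0.00
      vertex 17.00 19.00 0.00
      vertex 0.00 0.00 0.00
    endloop
  endfacet
  facet normal 0.0000 -1.0000 0.0000
    outer loop
      vertex 0.00 0.00 0.00
      vertex 17.00 0.00 0.00
      vertex 17.00 0.00 8.00
    endloop
  endfacet
  facet normal 0.0000 -1.0000 0.0000
    outer loop
      vertex 0.00 0.00 0.00
      vertex 17.00 0.00 8.00
      vertex 0.00 0.00 8.00
    endloop
  endfacet
  facet normal 0.0000 0.3881 0.9216
    outer loop
      vertex 0.00 0.00 8.00
      vertex 17.00 0.00 8.00
      vertex 17.00 19.00 0.00
    endloop
  endfacet
  facet normal 0.0000 0.3881 0.9216
    outer loop
      vertex 0.00 0.00 8.00
      vertex 17.00 19.00 0.00
      vertex 0.00 19.00 0.00
    endloop
  endfacet
  facet normal -1.0000 0.0000 0.0000
    outer loop
      vertex 0.00 0.00 8.00
      vertex 0.00 19.00 0.00
      vertex 0.00 0.00 0.00
    endloop
  endfacet
  facet normal 1.0000 0.0000 0.0000
    outer loop
      vertex 17.00 0.00 0.00
      vertex 17.00 19.00 0.00
      vertex 17.00 0.00 8.00
    endloop
  endfacet
endsolid part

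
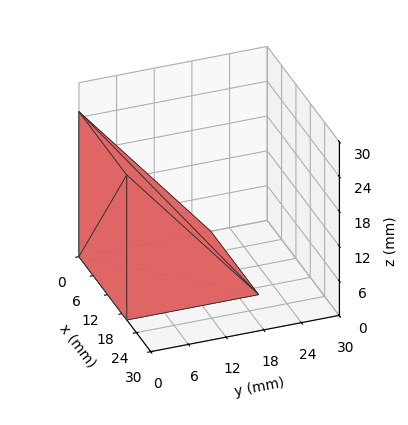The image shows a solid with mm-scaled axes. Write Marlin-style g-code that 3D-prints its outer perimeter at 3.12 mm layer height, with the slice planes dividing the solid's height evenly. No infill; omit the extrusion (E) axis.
Reading the render: the shape is a wedge (ramp): 20 × 21 mm base, rising to 25 mm along the y=0 edge and sloping linearly to z=0 at y=21 (dimensions read to the nearest mm from the axis ticks). For the g-code, the solid's height is divided into equal slices at the stated Δz and each level perimeter traced with G1 moves after a G0 lift.

; perimeter-only toolpath
G21 ; units = mm
G90 ; absolute positioning
G28 ; home
; layer 1
G0 Z3.12
G0 X0.00 Y0.00
G1 X20.00 Y0.00
G1 X20.00 Y18.38
G1 X0.00 Y18.38
G1 X0.00 Y0.00
; layer 2
G0 Z6.25
G0 X0.00 Y0.00
G1 X20.00 Y0.00
G1 X20.00 Y15.75
G1 X0.00 Y15.75
G1 X0.00 Y0.00
; layer 3
G0 Z9.38
G0 X0.00 Y0.00
G1 X20.00 Y0.00
G1 X20.00 Y13.12
G1 X0.00 Y13.12
G1 X0.00 Y0.00
; layer 4
G0 Z12.50
G0 X0.00 Y0.00
G1 X20.00 Y0.00
G1 X20.00 Y10.50
G1 X0.00 Y10.50
G1 X0.00 Y0.00
; layer 5
G0 Z15.62
G0 X0.00 Y0.00
G1 X20.00 Y0.00
G1 X20.00 Y7.88
G1 X0.00 Y7.88
G1 X0.00 Y0.00
; layer 6
G0 Z18.75
G0 X0.00 Y0.00
G1 X20.00 Y0.00
G1 X20.00 Y5.25
G1 X0.00 Y5.25
G1 X0.00 Y0.00
; layer 7
G0 Z21.88
G0 X0.00 Y0.00
G1 X20.00 Y0.00
G1 X20.00 Y2.62
G1 X0.00 Y2.62
G1 X0.00 Y0.00
M2 ; end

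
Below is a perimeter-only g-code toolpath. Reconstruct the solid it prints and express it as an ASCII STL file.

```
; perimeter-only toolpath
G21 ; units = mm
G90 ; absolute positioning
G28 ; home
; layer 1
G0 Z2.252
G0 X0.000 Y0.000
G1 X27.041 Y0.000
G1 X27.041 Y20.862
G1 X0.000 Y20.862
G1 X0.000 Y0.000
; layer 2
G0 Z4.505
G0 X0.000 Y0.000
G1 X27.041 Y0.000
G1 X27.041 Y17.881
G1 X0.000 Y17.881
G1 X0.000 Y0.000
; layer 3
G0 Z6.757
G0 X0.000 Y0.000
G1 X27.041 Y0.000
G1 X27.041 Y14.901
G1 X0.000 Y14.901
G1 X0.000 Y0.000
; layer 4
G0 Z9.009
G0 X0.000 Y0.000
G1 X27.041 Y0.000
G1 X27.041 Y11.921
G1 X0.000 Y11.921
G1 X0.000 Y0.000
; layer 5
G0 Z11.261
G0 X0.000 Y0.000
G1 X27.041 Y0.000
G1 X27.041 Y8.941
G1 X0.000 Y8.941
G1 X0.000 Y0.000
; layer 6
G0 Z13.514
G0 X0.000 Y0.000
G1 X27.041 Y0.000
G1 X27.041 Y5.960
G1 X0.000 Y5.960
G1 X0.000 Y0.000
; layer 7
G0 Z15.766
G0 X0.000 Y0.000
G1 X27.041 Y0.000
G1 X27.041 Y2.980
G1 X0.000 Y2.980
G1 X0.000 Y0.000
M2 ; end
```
solid part
  facet normal 0.0000 0.0000 -1.0000
    outer loop
      vertex 27.041 23.842 0.000
      vertex 27.041 0.000 0.000
      vertex 0.000 0.000 0.000
    endloop
  endfacet
  facet normal 0.0000 0.0000 -1.0000
    outer loop
      vertex 0.000 23.842 0.000
      vertex 27.041 23.842 0.000
      vertex 0.000 0.000 0.000
    endloop
  endfacet
  facet normal 0.0000 -1.0000 0.0000
    outer loop
      vertex 0.000 0.000 0.000
      vertex 27.041 0.000 0.000
      vertex 27.041 0.000 18.018
    endloop
  endfacet
  facet normal 0.0000 -1.0000 0.0000
    outer loop
      vertex 0.000 0.000 0.000
      vertex 27.041 0.000 18.018
      vertex 0.000 0.000 18.018
    endloop
  endfacet
  facet normal 0.0000 0.6029 0.7978
    outer loop
      vertex 0.000 0.000 18.018
      vertex 27.041 0.000 18.018
      vertex 27.041 23.842 0.000
    endloop
  endfacet
  facet normal 0.0000 0.6029 0.7978
    outer loop
      vertex 0.000 0.000 18.018
      vertex 27.041 23.842 0.000
      vertex 0.000 23.842 0.000
    endloop
  endfacet
  facet normal -1.0000 0.0000 0.0000
    outer loop
      vertex 0.000 0.000 18.018
      vertex 0.000 23.842 0.000
      vertex 0.000 0.000 0.000
    endloop
  endfacet
  facet normal 1.0000 0.0000 0.0000
    outer loop
      vertex 27.041 0.000 0.000
      vertex 27.041 23.842 0.000
      vertex 27.041 0.000 18.018
    endloop
  endfacet
endsolid part

The G0 Z moves step by Δz≈2.252 mm. The G1 loops shrink linearly with z, so the solid tapers from its base footprint up to z≈18. Closing with a flat bottom cap and the tapered top and triangulating gives 8 facets — a wedge (ramp): 27 × 23.8 mm base, rising to 18 mm along the y=0 edge and sloping linearly to z=0 at y=23.8.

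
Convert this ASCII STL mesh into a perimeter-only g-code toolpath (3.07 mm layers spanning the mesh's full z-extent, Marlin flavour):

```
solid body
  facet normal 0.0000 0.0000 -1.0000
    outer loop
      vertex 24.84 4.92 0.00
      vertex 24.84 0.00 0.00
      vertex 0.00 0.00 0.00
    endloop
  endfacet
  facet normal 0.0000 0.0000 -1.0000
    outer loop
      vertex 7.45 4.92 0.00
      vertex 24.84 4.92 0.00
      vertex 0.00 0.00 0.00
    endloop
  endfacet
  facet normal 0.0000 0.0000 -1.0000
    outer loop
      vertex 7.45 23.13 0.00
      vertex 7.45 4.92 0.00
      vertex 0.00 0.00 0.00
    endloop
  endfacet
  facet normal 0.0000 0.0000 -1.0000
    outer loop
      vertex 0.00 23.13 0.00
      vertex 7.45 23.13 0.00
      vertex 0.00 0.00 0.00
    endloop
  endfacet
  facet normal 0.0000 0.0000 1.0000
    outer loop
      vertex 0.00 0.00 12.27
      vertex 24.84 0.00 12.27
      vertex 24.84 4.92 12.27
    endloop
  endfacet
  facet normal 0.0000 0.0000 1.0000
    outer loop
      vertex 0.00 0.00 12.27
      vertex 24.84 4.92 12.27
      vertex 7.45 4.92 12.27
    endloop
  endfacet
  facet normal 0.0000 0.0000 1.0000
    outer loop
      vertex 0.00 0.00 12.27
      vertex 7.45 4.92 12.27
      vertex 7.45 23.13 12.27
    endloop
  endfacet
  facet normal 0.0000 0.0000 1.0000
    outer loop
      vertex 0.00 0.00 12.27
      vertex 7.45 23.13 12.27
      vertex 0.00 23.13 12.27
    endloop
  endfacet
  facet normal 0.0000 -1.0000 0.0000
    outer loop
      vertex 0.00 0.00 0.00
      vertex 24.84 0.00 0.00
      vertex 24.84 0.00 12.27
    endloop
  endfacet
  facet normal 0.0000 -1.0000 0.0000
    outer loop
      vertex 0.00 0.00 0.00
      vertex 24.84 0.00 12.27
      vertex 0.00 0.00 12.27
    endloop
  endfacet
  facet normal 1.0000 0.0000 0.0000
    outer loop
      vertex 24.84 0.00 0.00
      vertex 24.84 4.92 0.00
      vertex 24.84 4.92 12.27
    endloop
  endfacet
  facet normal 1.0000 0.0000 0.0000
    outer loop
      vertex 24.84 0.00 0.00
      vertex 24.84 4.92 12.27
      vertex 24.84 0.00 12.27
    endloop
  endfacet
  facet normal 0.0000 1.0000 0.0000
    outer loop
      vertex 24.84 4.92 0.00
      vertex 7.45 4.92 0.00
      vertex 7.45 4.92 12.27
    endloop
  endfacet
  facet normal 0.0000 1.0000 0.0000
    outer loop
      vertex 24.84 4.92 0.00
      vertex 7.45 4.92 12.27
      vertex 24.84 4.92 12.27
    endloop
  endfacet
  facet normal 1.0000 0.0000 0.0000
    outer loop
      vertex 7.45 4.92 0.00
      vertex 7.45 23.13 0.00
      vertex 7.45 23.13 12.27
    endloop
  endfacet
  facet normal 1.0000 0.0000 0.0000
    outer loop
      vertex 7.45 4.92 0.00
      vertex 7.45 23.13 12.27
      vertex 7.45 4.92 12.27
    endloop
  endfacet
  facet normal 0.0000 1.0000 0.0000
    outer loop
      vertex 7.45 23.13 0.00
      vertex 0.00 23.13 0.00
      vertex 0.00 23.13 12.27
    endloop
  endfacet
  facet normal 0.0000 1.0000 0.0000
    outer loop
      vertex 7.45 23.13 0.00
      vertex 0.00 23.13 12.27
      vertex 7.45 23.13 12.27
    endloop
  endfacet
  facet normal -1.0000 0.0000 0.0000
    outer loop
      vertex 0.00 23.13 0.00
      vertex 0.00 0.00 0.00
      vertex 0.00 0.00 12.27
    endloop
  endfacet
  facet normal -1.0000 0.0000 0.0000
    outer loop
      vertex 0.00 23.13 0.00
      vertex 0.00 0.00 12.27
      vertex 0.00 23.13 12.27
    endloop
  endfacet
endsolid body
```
; perimeter-only toolpath
G21 ; units = mm
G90 ; absolute positioning
G28 ; home
; layer 1
G0 Z3.07
G0 X0.00 Y0.00
G1 X24.84 Y0.00
G1 X24.84 Y4.92
G1 X7.45 Y4.92
G1 X7.45 Y23.13
G1 X0.00 Y23.13
G1 X0.00 Y0.00
; layer 2
G0 Z6.13
G0 X0.00 Y0.00
G1 X24.84 Y0.00
G1 X24.84 Y4.92
G1 X7.45 Y4.92
G1 X7.45 Y23.13
G1 X0.00 Y23.13
G1 X0.00 Y0.00
; layer 3
G0 Z9.20
G0 X0.00 Y0.00
G1 X24.84 Y0.00
G1 X24.84 Y4.92
G1 X7.45 Y4.92
G1 X7.45 Y23.13
G1 X0.00 Y23.13
G1 X0.00 Y0.00
; layer 4
G0 Z12.27
G0 X0.00 Y0.00
G1 X24.84 Y0.00
G1 X24.84 Y4.92
G1 X7.45 Y4.92
G1 X7.45 Y23.13
G1 X0.00 Y23.13
G1 X0.00 Y0.00
M2 ; end

The solid is an L-shaped prism: outer 24.8 × 23.1 mm, arm thicknesses ≈ 4.92 mm (horizontal) and 7.45 mm (vertical), extruded 12.3 mm in z. Slicing at Δz = 3.07 mm — 4 equal slices spanning the solid's height, so layer i sits at z = i·h/4 — gives 4 non-empty perimeters. Each is a 6-segment closed polygon; G0 lifts to the layer z and rapids to the start vertex, then G1 traces the edges.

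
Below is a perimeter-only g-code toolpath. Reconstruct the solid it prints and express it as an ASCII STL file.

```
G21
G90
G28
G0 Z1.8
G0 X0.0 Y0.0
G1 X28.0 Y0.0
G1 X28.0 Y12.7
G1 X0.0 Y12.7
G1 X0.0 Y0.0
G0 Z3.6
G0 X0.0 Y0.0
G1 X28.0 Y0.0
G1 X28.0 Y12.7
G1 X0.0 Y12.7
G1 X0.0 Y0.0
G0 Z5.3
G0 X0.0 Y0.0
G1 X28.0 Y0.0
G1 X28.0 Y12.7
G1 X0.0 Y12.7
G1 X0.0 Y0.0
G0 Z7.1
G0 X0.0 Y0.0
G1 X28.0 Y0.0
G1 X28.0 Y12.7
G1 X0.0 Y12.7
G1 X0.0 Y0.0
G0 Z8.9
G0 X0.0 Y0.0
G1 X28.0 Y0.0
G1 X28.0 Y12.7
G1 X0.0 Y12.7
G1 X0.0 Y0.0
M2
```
solid part
  facet normal 0.0000 0.0000 -1.0000
    outer loop
      vertex 28.0 12.7 0.0
      vertex 28.0 0.0 0.0
      vertex 0.0 0.0 0.0
    endloop
  endfacet
  facet normal 0.0000 0.0000 -1.0000
    outer loop
      vertex 0.0 12.7 0.0
      vertex 28.0 12.7 0.0
      vertex 0.0 0.0 0.0
    endloop
  endfacet
  facet normal 0.0000 0.0000 1.0000
    outer loop
      vertex 0.0 0.0 8.9
      vertex 28.0 0.0 8.9
      vertex 28.0 12.7 8.9
    endloop
  endfacet
  facet normal 0.0000 0.0000 1.0000
    outer loop
      vertex 0.0 0.0 8.9
      vertex 28.0 12.7 8.9
      vertex 0.0 12.7 8.9
    endloop
  endfacet
  facet normal 0.0000 -1.0000 0.0000
    outer loop
      vertex 0.0 0.0 0.0
      vertex 28.0 0.0 0.0
      vertex 28.0 0.0 8.9
    endloop
  endfacet
  facet normal 0.0000 -1.0000 0.0000
    outer loop
      vertex 0.0 0.0 0.0
      vertex 28.0 0.0 8.9
      vertex 0.0 0.0 8.9
    endloop
  endfacet
  facet normal 0.0000 1.0000 0.0000
    outer loop
      vertex 28.0 12.7 8.9
      vertex 28.0 12.7 0.0
      vertex 0.0 12.7 0.0
    endloop
  endfacet
  facet normal 0.0000 1.0000 0.0000
    outer loop
      vertex 0.0 12.7 8.9
      vertex 28.0 12.7 8.9
      vertex 0.0 12.7 0.0
    endloop
  endfacet
  facet normal -1.0000 0.0000 0.0000
    outer loop
      vertex 0.0 12.7 8.9
      vertex 0.0 12.7 0.0
      vertex 0.0 0.0 0.0
    endloop
  endfacet
  facet normal -1.0000 0.0000 0.0000
    outer loop
      vertex 0.0 0.0 8.9
      vertex 0.0 12.7 8.9
      vertex 0.0 0.0 0.0
    endloop
  endfacet
  facet normal 1.0000 0.0000 0.0000
    outer loop
      vertex 28.0 0.0 0.0
      vertex 28.0 12.7 0.0
      vertex 28.0 12.7 8.9
    endloop
  endfacet
  facet normal 1.0000 0.0000 0.0000
    outer loop
      vertex 28.0 0.0 0.0
      vertex 28.0 12.7 8.9
      vertex 28.0 0.0 8.9
    endloop
  endfacet
endsolid part

The G0 Z moves step by Δz≈1.8 mm. Every layer's G1 loop is the same polygon, so the solid is a straight extrusion of it from z=0 to z≈8.9. Closing with flat bottom and top caps and triangulating gives 12 facets — a rectangular box, roughly 28 × 12.7 mm footprint and 8.9 mm tall.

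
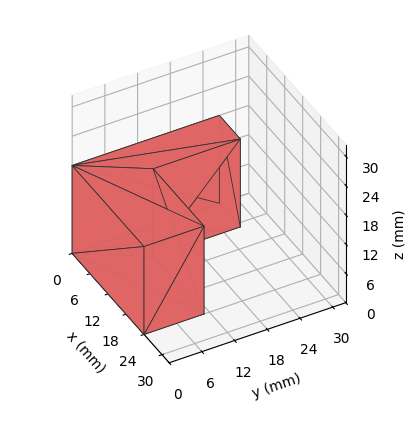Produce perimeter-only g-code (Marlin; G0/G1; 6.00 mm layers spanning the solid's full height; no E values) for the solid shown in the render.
Reading the render: the shape is an L-shaped prism: outer 24 × 27 mm, arm thicknesses ≈ 11 mm (horizontal) and 7 mm (vertical), extruded 18 mm in z (dimensions read to the nearest mm from the axis ticks). For the g-code, the solid's height is divided into equal slices at the stated Δz and each level perimeter traced with G1 moves after a G0 lift.

; perimeter-only toolpath
G21 ; units = mm
G90 ; absolute positioning
G28 ; home
; layer 1
G0 Z6.00
G0 X0.00 Y0.00
G1 X24.00 Y0.00
G1 X24.00 Y11.00
G1 X7.00 Y11.00
G1 X7.00 Y27.00
G1 X0.00 Y27.00
G1 X0.00 Y0.00
; layer 2
G0 Z12.00
G0 X0.00 Y0.00
G1 X24.00 Y0.00
G1 X24.00 Y11.00
G1 X7.00 Y11.00
G1 X7.00 Y27.00
G1 X0.00 Y27.00
G1 X0.00 Y0.00
; layer 3
G0 Z18.00
G0 X0.00 Y0.00
G1 X24.00 Y0.00
G1 X24.00 Y11.00
G1 X7.00 Y11.00
G1 X7.00 Y27.00
G1 X0.00 Y27.00
G1 X0.00 Y0.00
M2 ; end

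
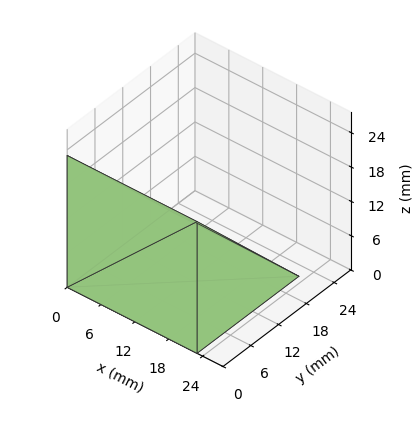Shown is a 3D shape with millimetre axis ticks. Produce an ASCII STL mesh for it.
Reading the render: the shape is a wedge (ramp): 23 × 22 mm base, rising to 23 mm along the y=0 edge and sloping linearly to z=0 at y=22 (dimensions read to the nearest mm from the axis ticks). For the STL, each face is triangulated and given an outward normal.

solid part
  facet normal 0.0000 0.0000 -1.0000
    outer loop
      vertex 23.0 22.0 0.0
      vertex 23.0 0.0 0.0
      vertex 0.0 0.0 0.0
    endloop
  endfacet
  facet normal 0.0000 0.0000 -1.0000
    outer loop
      vertex 0.0 22.0 0.0
      vertex 23.0 22.0 0.0
      vertex 0.0 0.0 0.0
    endloop
  endfacet
  facet normal 0.0000 -1.0000 0.0000
    outer loop
      vertex 0.0 0.0 0.0
      vertex 23.0 0.0 0.0
      vertex 23.0 0.0 23.0
    endloop
  endfacet
  facet normal 0.0000 -1.0000 0.0000
    outer loop
      vertex 0.0 0.0 0.0
      vertex 23.0 0.0 23.0
      vertex 0.0 0.0 23.0
    endloop
  endfacet
  facet normal 0.0000 0.7226 0.6912
    outer loop
      vertex 0.0 0.0 23.0
      vertex 23.0 0.0 23.0
      vertex 23.0 22.0 0.0
    endloop
  endfacet
  facet normal 0.0000 0.7226 0.6912
    outer loop
      vertex 0.0 0.0 23.0
      vertex 23.0 22.0 0.0
      vertex 0.0 22.0 0.0
    endloop
  endfacet
  facet normal -1.0000 0.0000 0.0000
    outer loop
      vertex 0.0 0.0 23.0
      vertex 0.0 22.0 0.0
      vertex 0.0 0.0 0.0
    endloop
  endfacet
  facet normal 1.0000 0.0000 0.0000
    outer loop
      vertex 23.0 0.0 0.0
      vertex 23.0 22.0 0.0
      vertex 23.0 0.0 23.0
    endloop
  endfacet
endsolid part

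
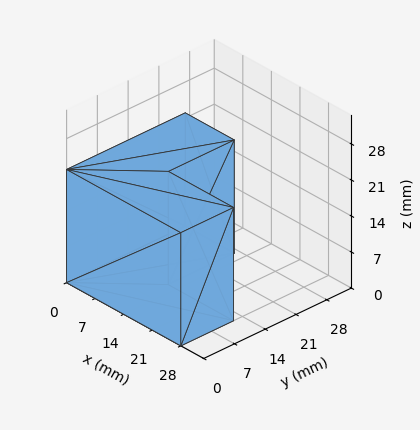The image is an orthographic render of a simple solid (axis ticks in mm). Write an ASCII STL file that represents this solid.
Reading the render: the shape is an L-shaped prism: outer 28 × 27 mm, arm thicknesses ≈ 12 mm (horizontal) and 12 mm (vertical), extruded 22 mm in z (dimensions read to the nearest mm from the axis ticks). For the STL, each face is triangulated and given an outward normal.

solid part
  facet normal 0.0000 0.0000 -1.0000
    outer loop
      vertex 28.0 12.0 0.0
      vertex 28.0 0.0 0.0
      vertex 0.0 0.0 0.0
    endloop
  endfacet
  facet normal 0.0000 0.0000 -1.0000
    outer loop
      vertex 12.0 12.0 0.0
      vertex 28.0 12.0 0.0
      vertex 0.0 0.0 0.0
    endloop
  endfacet
  facet normal 0.0000 0.0000 -1.0000
    outer loop
      vertex 12.0 27.0 0.0
      vertex 12.0 12.0 0.0
      vertex 0.0 0.0 0.0
    endloop
  endfacet
  facet normal 0.0000 0.0000 -1.0000
    outer loop
      vertex 0.0 27.0 0.0
      vertex 12.0 27.0 0.0
      vertex 0.0 0.0 0.0
    endloop
  endfacet
  facet normal 0.0000 0.0000 1.0000
    outer loop
      vertex 0.0 0.0 22.0
      vertex 28.0 0.0 22.0
      vertex 28.0 12.0 22.0
    endloop
  endfacet
  facet normal 0.0000 0.0000 1.0000
    outer loop
      vertex 0.0 0.0 22.0
      vertex 28.0 12.0 22.0
      vertex 12.0 12.0 22.0
    endloop
  endfacet
  facet normal 0.0000 0.0000 1.0000
    outer loop
      vertex 0.0 0.0 22.0
      vertex 12.0 12.0 22.0
      vertex 12.0 27.0 22.0
    endloop
  endfacet
  facet normal 0.0000 0.0000 1.0000
    outer loop
      vertex 0.0 0.0 22.0
      vertex 12.0 27.0 22.0
      vertex 0.0 27.0 22.0
    endloop
  endfacet
  facet normal 0.0000 -1.0000 0.0000
    outer loop
      vertex 0.0 0.0 0.0
      vertex 28.0 0.0 0.0
      vertex 28.0 0.0 22.0
    endloop
  endfacet
  facet normal 0.0000 -1.0000 0.0000
    outer loop
      vertex 0.0 0.0 0.0
      vertex 28.0 0.0 22.0
      vertex 0.0 0.0 22.0
    endloop
  endfacet
  facet normal 1.0000 0.0000 0.0000
    outer loop
      vertex 28.0 0.0 0.0
      vertex 28.0 12.0 0.0
      vertex 28.0 12.0 22.0
    endloop
  endfacet
  facet normal 1.0000 0.0000 0.0000
    outer loop
      vertex 28.0 0.0 0.0
      vertex 28.0 12.0 22.0
      vertex 28.0 0.0 22.0
    endloop
  endfacet
  facet normal 0.0000 1.0000 0.0000
    outer loop
      vertex 28.0 12.0 0.0
      vertex 12.0 12.0 0.0
      vertex 12.0 12.0 22.0
    endloop
  endfacet
  facet normal 0.0000 1.0000 0.0000
    outer loop
      vertex 28.0 12.0 0.0
      vertex 12.0 12.0 22.0
      vertex 28.0 12.0 22.0
    endloop
  endfacet
  facet normal 1.0000 0.0000 0.0000
    outer loop
      vertex 12.0 12.0 0.0
      vertex 12.0 27.0 0.0
      vertex 12.0 27.0 22.0
    endloop
  endfacet
  facet normal 1.0000 0.0000 0.0000
    outer loop
      vertex 12.0 12.0 0.0
      vertex 12.0 27.0 22.0
      vertex 12.0 12.0 22.0
    endloop
  endfacet
  facet normal 0.0000 1.0000 0.0000
    outer loop
      vertex 12.0 27.0 0.0
      vertex 0.0 27.0 0.0
      vertex 0.0 27.0 22.0
    endloop
  endfacet
  facet normal 0.0000 1.0000 0.0000
    outer loop
      vertex 12.0 27.0 0.0
      vertex 0.0 27.0 22.0
      vertex 12.0 27.0 22.0
    endloop
  endfacet
  facet normal -1.0000 0.0000 0.0000
    outer loop
      vertex 0.0 27.0 0.0
      vertex 0.0 0.0 0.0
      vertex 0.0 0.0 22.0
    endloop
  endfacet
  facet normal -1.0000 0.0000 0.0000
    outer loop
      vertex 0.0 27.0 0.0
      vertex 0.0 0.0 22.0
      vertex 0.0 27.0 22.0
    endloop
  endfacet
endsolid part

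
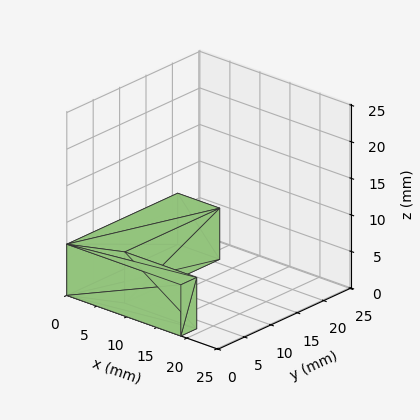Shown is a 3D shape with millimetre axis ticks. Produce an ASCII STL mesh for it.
Reading the render: the shape is an L-shaped prism: outer 19 × 21 mm, arm thicknesses ≈ 3 mm (horizontal) and 7 mm (vertical), extruded 7 mm in z (dimensions read to the nearest mm from the axis ticks). For the STL, each face is triangulated and given an outward normal.

solid part
  facet normal 0.0000 0.0000 -1.0000
    outer loop
      vertex 19.00 3.00 0.00
      vertex 19.00 0.00 0.00
      vertex 0.00 0.00 0.00
    endloop
  endfacet
  facet normal 0.0000 0.0000 -1.0000
    outer loop
      vertex 7.00 3.00 0.00
      vertex 19.00 3.00 0.00
      vertex 0.00 0.00 0.00
    endloop
  endfacet
  facet normal 0.0000 0.0000 -1.0000
    outer loop
      vertex 7.00 21.00 0.00
      vertex 7.00 3.00 0.00
      vertex 0.00 0.00 0.00
    endloop
  endfacet
  facet normal 0.0000 0.0000 -1.0000
    outer loop
      vertex 0.00 21.00 0.00
      vertex 7.00 21.00 0.00
      vertex 0.00 0.00 0.00
    endloop
  endfacet
  facet normal 0.0000 0.0000 1.0000
    outer loop
      vertex 0.00 0.00 7.00
      vertex 19.00 0.00 7.00
      vertex 19.00 3.00 7.00
    endloop
  endfacet
  facet normal 0.0000 0.0000 1.0000
    outer loop
      vertex 0.00 0.00 7.00
      vertex 19.00 3.00 7.00
      vertex 7.00 3.00 7.00
    endloop
  endfacet
  facet normal 0.0000 0.0000 1.0000
    outer loop
      vertex 0.00 0.00 7.00
      vertex 7.00 3.00 7.00
      vertex 7.00 21.00 7.00
    endloop
  endfacet
  facet normal 0.0000 0.0000 1.0000
    outer loop
      vertex 0.00 0.00 7.00
      vertex 7.00 21.00 7.00
      vertex 0.00 21.00 7.00
    endloop
  endfacet
  facet normal 0.0000 -1.0000 0.0000
    outer loop
      vertex 0.00 0.00 0.00
      vertex 19.00 0.00 0.00
      vertex 19.00 0.00 7.00
    endloop
  endfacet
  facet normal 0.0000 -1.0000 0.0000
    outer loop
      vertex 0.00 0.00 0.00
      vertex 19.00 0.00 7.00
      vertex 0.00 0.00 7.00
    endloop
  endfacet
  facet normal 1.0000 0.0000 0.0000
    outer loop
      vertex 19.00 0.00 0.00
      vertex 19.00 3.00 0.00
      vertex 19.00 3.00 7.00
    endloop
  endfacet
  facet normal 1.0000 0.0000 0.0000
    outer loop
      vertex 19.00 0.00 0.00
      vertex 19.00 3.00 7.00
      vertex 19.00 0.00 7.00
    endloop
  endfacet
  facet normal 0.0000 1.0000 0.0000
    outer loop
      vertex 19.00 3.00 0.00
      vertex 7.00 3.00 0.00
      vertex 7.00 3.00 7.00
    endloop
  endfacet
  facet normal 0.0000 1.0000 0.0000
    outer loop
      vertex 19.00 3.00 0.00
      vertex 7.00 3.00 7.00
      vertex 19.00 3.00 7.00
    endloop
  endfacet
  facet normal 1.0000 0.0000 0.0000
    outer loop
      vertex 7.00 3.00 0.00
      vertex 7.00 21.00 0.00
      vertex 7.00 21.00 7.00
    endloop
  endfacet
  facet normal 1.0000 0.0000 0.0000
    outer loop
      vertex 7.00 3.00 0.00
      vertex 7.00 21.00 7.00
      vertex 7.00 3.00 7.00
    endloop
  endfacet
  facet normal 0.0000 1.0000 0.0000
    outer loop
      vertex 7.00 21.00 0.00
      vertex 0.00 21.00 0.00
      vertex 0.00 21.00 7.00
    endloop
  endfacet
  facet normal 0.0000 1.0000 0.0000
    outer loop
      vertex 7.00 21.00 0.00
      vertex 0.00 21.00 7.00
      vertex 7.00 21.00 7.00
    endloop
  endfacet
  facet normal -1.0000 0.0000 0.0000
    outer loop
      vertex 0.00 21.00 0.00
      vertex 0.00 0.00 0.00
      vertex 0.00 0.00 7.00
    endloop
  endfacet
  facet normal -1.0000 0.0000 0.0000
    outer loop
      vertex 0.00 21.00 0.00
      vertex 0.00 0.00 7.00
      vertex 0.00 21.00 7.00
    endloop
  endfacet
endsolid part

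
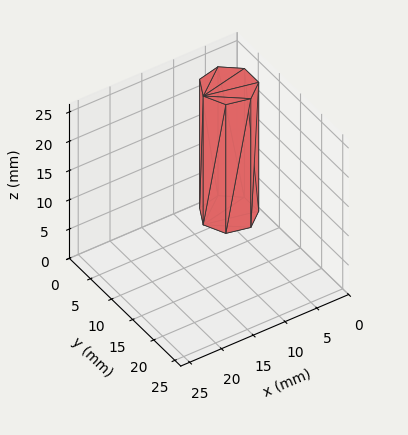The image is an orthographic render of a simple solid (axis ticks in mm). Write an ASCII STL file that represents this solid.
Reading the render: the shape is a regular 7-sided prism (a cylinder approximated with 7 flat sides), circumscribed radius ≈ 4 mm, height ≈ 22 mm (dimensions read to the nearest mm from the axis ticks). For the STL, each face is triangulated and given an outward normal.

solid part
  facet normal 0.0000 0.0000 -1.0000
    outer loop
      vertex 3.1 7.9 0.0
      vertex 6.5 7.1 0.0
      vertex 8.0 4.0 0.0
    endloop
  endfacet
  facet normal 0.0000 0.0000 -1.0000
    outer loop
      vertex 0.4 5.7 0.0
      vertex 3.1 7.9 0.0
      vertex 8.0 4.0 0.0
    endloop
  endfacet
  facet normal 0.0000 0.0000 -1.0000
    outer loop
      vertex 0.4 2.3 0.0
      vertex 0.4 5.7 0.0
      vertex 8.0 4.0 0.0
    endloop
  endfacet
  facet normal 0.0000 0.0000 -1.0000
    outer loop
      vertex 3.1 0.1 0.0
      vertex 0.4 2.3 0.0
      vertex 8.0 4.0 0.0
    endloop
  endfacet
  facet normal 0.0000 0.0000 -1.0000
    outer loop
      vertex 6.5 0.9 0.0
      vertex 3.1 0.1 0.0
      vertex 8.0 4.0 0.0
    endloop
  endfacet
  facet normal 0.0000 0.0000 1.0000
    outer loop
      vertex 8.0 4.0 22.0
      vertex 6.5 7.1 22.0
      vertex 3.1 7.9 22.0
    endloop
  endfacet
  facet normal 0.0000 0.0000 1.0000
    outer loop
      vertex 8.0 4.0 22.0
      vertex 3.1 7.9 22.0
      vertex 0.4 5.7 22.0
    endloop
  endfacet
  facet normal 0.0000 0.0000 1.0000
    outer loop
      vertex 8.0 4.0 22.0
      vertex 0.4 5.7 22.0
      vertex 0.4 2.3 22.0
    endloop
  endfacet
  facet normal 0.0000 0.0000 1.0000
    outer loop
      vertex 8.0 4.0 22.0
      vertex 0.4 2.3 22.0
      vertex 3.1 0.1 22.0
    endloop
  endfacet
  facet normal 0.0000 0.0000 1.0000
    outer loop
      vertex 8.0 4.0 22.0
      vertex 3.1 0.1 22.0
      vertex 6.5 0.9 22.0
    endloop
  endfacet
  facet normal 0.9002 0.4356 0.0000
    outer loop
      vertex 8.0 4.0 0.0
      vertex 6.5 7.1 0.0
      vertex 6.5 7.1 22.0
    endloop
  endfacet
  facet normal 0.9002 0.4356 0.0000
    outer loop
      vertex 8.0 4.0 0.0
      vertex 6.5 7.1 22.0
      vertex 8.0 4.0 22.0
    endloop
  endfacet
  facet normal 0.2290 0.9734 0.0000
    outer loop
      vertex 6.5 7.1 0.0
      vertex 3.1 7.9 0.0
      vertex 3.1 7.9 22.0
    endloop
  endfacet
  facet normal 0.2290 0.9734 0.0000
    outer loop
      vertex 6.5 7.1 0.0
      vertex 3.1 7.9 22.0
      vertex 6.5 7.1 22.0
    endloop
  endfacet
  facet normal -0.6317 0.7752 0.0000
    outer loop
      vertex 3.1 7.9 0.0
      vertex 0.4 5.7 0.0
      vertex 0.4 5.7 22.0
    endloop
  endfacet
  facet normal -0.6317 0.7752 0.0000
    outer loop
      vertex 3.1 7.9 0.0
      vertex 0.4 5.7 22.0
      vertex 3.1 7.9 22.0
    endloop
  endfacet
  facet normal -1.0000 0.0000 0.0000
    outer loop
      vertex 0.4 5.7 0.0
      vertex 0.4 2.3 0.0
      vertex 0.4 2.3 22.0
    endloop
  endfacet
  facet normal -1.0000 0.0000 0.0000
    outer loop
      vertex 0.4 5.7 0.0
      vertex 0.4 2.3 22.0
      vertex 0.4 5.7 22.0
    endloop
  endfacet
  facet normal -0.6317 -0.7752 0.0000
    outer loop
      vertex 0.4 2.3 0.0
      vertex 3.1 0.1 0.0
      vertex 3.1 0.1 22.0
    endloop
  endfacet
  facet normal -0.6317 -0.7752 0.0000
    outer loop
      vertex 0.4 2.3 0.0
      vertex 3.1 0.1 22.0
      vertex 0.4 2.3 22.0
    endloop
  endfacet
  facet normal 0.2290 -0.9734 0.0000
    outer loop
      vertex 3.1 0.1 0.0
      vertex 6.5 0.9 0.0
      vertex 6.5 0.9 22.0
    endloop
  endfacet
  facet normal 0.2290 -0.9734 0.0000
    outer loop
      vertex 3.1 0.1 0.0
      vertex 6.5 0.9 22.0
      vertex 3.1 0.1 22.0
    endloop
  endfacet
  facet normal 0.9002 -0.4356 0.0000
    outer loop
      vertex 6.5 0.9 0.0
      vertex 8.0 4.0 0.0
      vertex 8.0 4.0 22.0
    endloop
  endfacet
  facet normal 0.9002 -0.4356 0.0000
    outer loop
      vertex 6.5 0.9 0.0
      vertex 8.0 4.0 22.0
      vertex 6.5 0.9 22.0
    endloop
  endfacet
endsolid part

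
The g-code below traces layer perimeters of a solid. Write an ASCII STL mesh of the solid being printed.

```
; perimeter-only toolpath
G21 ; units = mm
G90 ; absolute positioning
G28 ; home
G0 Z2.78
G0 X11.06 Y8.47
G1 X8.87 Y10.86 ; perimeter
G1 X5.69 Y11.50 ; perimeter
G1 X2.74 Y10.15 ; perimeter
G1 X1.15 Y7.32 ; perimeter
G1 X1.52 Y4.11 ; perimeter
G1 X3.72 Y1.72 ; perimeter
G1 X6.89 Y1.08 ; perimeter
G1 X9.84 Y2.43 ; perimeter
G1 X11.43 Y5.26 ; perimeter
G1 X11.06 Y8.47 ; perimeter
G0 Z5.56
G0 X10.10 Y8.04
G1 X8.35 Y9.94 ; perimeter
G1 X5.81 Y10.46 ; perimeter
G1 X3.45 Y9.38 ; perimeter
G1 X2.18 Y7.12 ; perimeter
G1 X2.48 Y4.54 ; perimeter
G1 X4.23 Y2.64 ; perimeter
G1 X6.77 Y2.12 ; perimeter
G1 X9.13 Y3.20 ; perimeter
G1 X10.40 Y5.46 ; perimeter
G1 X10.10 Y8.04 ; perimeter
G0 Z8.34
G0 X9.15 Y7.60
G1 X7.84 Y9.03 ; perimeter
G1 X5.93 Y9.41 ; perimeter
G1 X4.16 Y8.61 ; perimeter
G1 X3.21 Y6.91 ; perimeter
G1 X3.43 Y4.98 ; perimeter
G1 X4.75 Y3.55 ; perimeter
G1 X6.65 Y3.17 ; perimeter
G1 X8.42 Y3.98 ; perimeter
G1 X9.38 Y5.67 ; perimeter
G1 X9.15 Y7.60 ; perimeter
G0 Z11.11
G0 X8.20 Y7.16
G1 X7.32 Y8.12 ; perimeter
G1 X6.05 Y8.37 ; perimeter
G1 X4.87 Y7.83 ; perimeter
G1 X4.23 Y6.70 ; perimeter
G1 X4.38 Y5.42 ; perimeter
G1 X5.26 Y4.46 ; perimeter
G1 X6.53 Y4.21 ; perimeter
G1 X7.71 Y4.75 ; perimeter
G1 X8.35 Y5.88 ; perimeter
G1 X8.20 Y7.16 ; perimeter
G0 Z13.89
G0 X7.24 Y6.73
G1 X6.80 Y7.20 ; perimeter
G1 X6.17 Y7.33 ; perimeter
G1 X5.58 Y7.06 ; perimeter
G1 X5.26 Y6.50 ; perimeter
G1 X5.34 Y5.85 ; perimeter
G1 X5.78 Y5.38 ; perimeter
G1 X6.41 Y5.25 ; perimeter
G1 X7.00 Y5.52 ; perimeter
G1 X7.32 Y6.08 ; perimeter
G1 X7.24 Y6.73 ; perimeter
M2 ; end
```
solid part
  facet normal 0.0000 0.0000 -1.0000
    outer loop
      vertex 5.57 12.54 0.00
      vertex 9.38 11.77 0.00
      vertex 12.01 8.91 0.00
    endloop
  endfacet
  facet normal 0.0000 0.0000 -1.0000
    outer loop
      vertex 2.03 10.92 0.00
      vertex 5.57 12.54 0.00
      vertex 12.01 8.91 0.00
    endloop
  endfacet
  facet normal 0.0000 0.0000 -1.0000
    outer loop
      vertex 0.12 7.53 0.00
      vertex 2.03 10.92 0.00
      vertex 12.01 8.91 0.00
    endloop
  endfacet
  facet normal 0.0000 0.0000 -1.0000
    outer loop
      vertex 0.57 3.67 0.00
      vertex 0.12 7.53 0.00
      vertex 12.01 8.91 0.00
    endloop
  endfacet
  facet normal 0.0000 0.0000 -1.0000
    outer loop
      vertex 3.20 0.81 0.00
      vertex 0.57 3.67 0.00
      vertex 12.01 8.91 0.00
    endloop
  endfacet
  facet normal 0.0000 0.0000 -1.0000
    outer loop
      vertex 7.01 0.04 0.00
      vertex 3.20 0.81 0.00
      vertex 12.01 8.91 0.00
    endloop
  endfacet
  facet normal 0.0000 0.0000 -1.0000
    outer loop
      vertex 10.55 1.66 0.00
      vertex 7.01 0.04 0.00
      vertex 12.01 8.91 0.00
    endloop
  endfacet
  facet normal 0.0000 0.0000 -1.0000
    outer loop
      vertex 12.46 5.05 0.00
      vertex 10.55 1.66 0.00
      vertex 12.01 8.91 0.00
    endloop
  endfacet
  facet normal 0.6928 0.6371 0.3379
    outer loop
      vertex 12.01 8.91 0.00
      vertex 9.38 11.77 0.00
      vertex 6.29 6.29 16.67
    endloop
  endfacet
  facet normal 0.1864 0.9226 0.3378
    outer loop
      vertex 9.38 11.77 0.00
      vertex 5.57 12.54 0.00
      vertex 6.29 6.29 16.67
    endloop
  endfacet
  facet normal -0.3917 0.8559 0.3378
    outer loop
      vertex 5.57 12.54 0.00
      vertex 2.03 10.92 0.00
      vertex 6.29 6.29 16.67
    endloop
  endfacet
  facet normal -0.8200 0.4620 0.3379
    outer loop
      vertex 2.03 10.92 0.00
      vertex 0.12 7.53 0.00
      vertex 6.29 6.29 16.67
    endloop
  endfacet
  facet normal -0.9348 -0.1090 0.3379
    outer loop
      vertex 0.12 7.53 0.00
      vertex 0.57 3.67 0.00
      vertex 6.29 6.29 16.67
    endloop
  endfacet
  facet normal -0.6928 -0.6371 0.3379
    outer loop
      vertex 0.57 3.67 0.00
      vertex 3.20 0.81 0.00
      vertex 6.29 6.29 16.67
    endloop
  endfacet
  facet normal -0.1864 -0.9226 0.3378
    outer loop
      vertex 3.20 0.81 0.00
      vertex 7.01 0.04 0.00
      vertex 6.29 6.29 16.67
    endloop
  endfacet
  facet normal 0.3917 -0.8559 0.3378
    outer loop
      vertex 7.01 0.04 0.00
      vertex 10.55 1.66 0.00
      vertex 6.29 6.29 16.67
    endloop
  endfacet
  facet normal 0.8200 -0.4620 0.3379
    outer loop
      vertex 10.55 1.66 0.00
      vertex 12.46 5.05 0.00
      vertex 6.29 6.29 16.67
    endloop
  endfacet
  facet normal 0.9348 0.1090 0.3379
    outer loop
      vertex 12.46 5.05 0.00
      vertex 12.01 8.91 0.00
      vertex 6.29 6.29 16.67
    endloop
  endfacet
endsolid part

The G0 Z moves step by Δz≈2.78 mm. The G1 loops shrink linearly with z, so the solid tapers from its base footprint up to z≈16.7. Closing with a flat bottom cap and the tapered top and triangulating gives 18 facets — a regular 10-sided pyramid, base circumscribed radius ≈ 6.29 mm, apex at z ≈ 16.7 mm.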